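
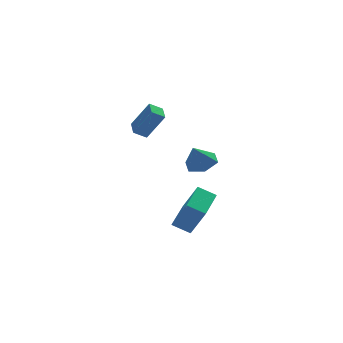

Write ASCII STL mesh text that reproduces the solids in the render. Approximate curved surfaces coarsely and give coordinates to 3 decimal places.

solid 
facet normal 0.406 0.119 -0.906
outer loop
vertex 1.217 -1.494 0.542
vertex 0.434 -1.723 0.161
vertex 0.607 -0.86 0.352
endloop
endfacet
facet normal 0.317 0.539 0.780
outer loop
vertex 1.217 -1.494 0.542
vertex 0.607 -0.86 0.352
vertex -0.094 -1.877 1.339
endloop
endfacet
facet normal 0.406 0.119 -0.906
outer loop
vertex 0.607 -0.86 0.352
vertex 0.434 -1.723 0.161
vertex -0.176 -1.089 -0.029
endloop
endfacet
facet normal -0.450 0.762 0.466
outer loop
vertex 0.607 -0.86 0.352
vertex -0.176 -1.089 -0.029
vertex -0.094 -1.877 1.339
endloop
endfacet
facet normal 0.406 0.119 -0.906
outer loop
vertex -0.176 -1.089 -0.029
vertex 0.434 -1.723 0.161
vertex -0.349 -1.951 -0.22
endloop
endfacet
facet normal -0.975 0.162 0.152
outer loop
vertex -0.176 -1.089 -0.029
vertex -0.349 -1.951 -0.22
vertex -0.094 -1.877 1.339
endloop
endfacet
facet normal 0.406 0.118 -0.906
outer loop
vertex -0.349 -1.951 -0.22
vertex 0.434 -1.723 0.161
vertex 0.261 -2.585 -0.029
endloop
endfacet
facet normal -0.735 -0.661 0.152
outer loop
vertex -0.349 -1.951 -0.22
vertex 0.261 -2.585 -0.029
vertex -0.094 -1.877 1.339
endloop
endfacet
facet normal 0.406 0.118 -0.906
outer loop
vertex 0.261 -2.585 -0.029
vertex 0.434 -1.723 0.161
vertex 1.044 -2.357 0.352
endloop
endfacet
facet normal 0.031 -0.884 0.466
outer loop
vertex 0.261 -2.585 -0.029
vertex 1.044 -2.357 0.352
vertex -0.094 -1.877 1.339
endloop
endfacet
facet normal 0.406 0.118 -0.906
outer loop
vertex 1.044 -2.357 0.352
vertex 0.434 -1.723 0.161
vertex 1.217 -1.494 0.542
endloop
endfacet
facet normal 0.557 -0.284 0.780
outer loop
vertex 1.044 -2.357 0.352
vertex 1.217 -1.494 0.542
vertex -0.094 -1.877 1.339
endloop
endfacet
facet normal -0.746 0.496 0.445
outer loop
vertex -1.042 -3.442 -1.722
vertex 0.143 -1.937 -1.414
vertex -1.54 -2.713 -3.37
endloop
endfacet
facet normal -0.611 -0.776 -0.159
outer loop
vertex -0.743 -3.243 -3.846
vertex -1.042 -3.442 -1.722
vertex -1.54 -2.713 -3.37
endloop
endfacet
facet normal -0.746 0.495 0.445
outer loop
vertex -1.54 -2.713 -3.37
vertex 0.143 -1.937 -1.414
vertex -0.356 -1.207 -3.062
endloop
endfacet
facet normal -0.267 0.390 -0.881
outer loop
vertex -0.356 -1.207 -3.062
vertex -0.743 -3.243 -3.846
vertex -1.54 -2.713 -3.37
endloop
endfacet
facet normal 0.267 -0.390 0.881
outer loop
vertex -1.042 -3.442 -1.722
vertex 0.94 -2.467 -1.89
vertex 0.143 -1.937 -1.414
endloop
endfacet
facet normal -0.611 -0.776 -0.159
outer loop
vertex -0.244 -3.973 -2.198
vertex -1.042 -3.442 -1.722
vertex -0.743 -3.243 -3.846
endloop
endfacet
facet normal 0.266 -0.390 0.882
outer loop
vertex -0.244 -3.973 -2.198
vertex 0.94 -2.467 -1.89
vertex -1.042 -3.442 -1.722
endloop
endfacet
facet normal 0.611 0.776 0.159
outer loop
vertex 0.143 -1.937 -1.414
vertex 0.94 -2.467 -1.89
vertex -0.356 -1.207 -3.062
endloop
endfacet
facet normal -0.266 0.390 -0.881
outer loop
vertex 0.442 -1.738 -3.538
vertex -0.743 -3.243 -3.846
vertex -0.356 -1.207 -3.062
endloop
endfacet
facet normal 0.611 0.776 0.159
outer loop
vertex -0.356 -1.207 -3.062
vertex 0.94 -2.467 -1.89
vertex 0.442 -1.738 -3.538
endloop
endfacet
facet normal 0.746 -0.496 -0.445
outer loop
vertex 0.442 -1.738 -3.538
vertex -0.244 -3.973 -2.198
vertex -0.743 -3.243 -3.846
endloop
endfacet
facet normal 0.746 -0.496 -0.445
outer loop
vertex 0.94 -2.467 -1.89
vertex -0.244 -3.973 -2.198
vertex 0.442 -1.738 -3.538
endloop
endfacet
facet normal -0.843 0.139 0.519
outer loop
vertex -0.432 3.054 1.727
vertex -0.183 4.076 1.858
vertex -1.297 3.459 0.213
endloop
endfacet
facet normal -0.235 -0.964 -0.124
outer loop
vertex -0.597 3.344 -0.218
vertex -0.432 3.054 1.727
vertex -1.297 3.459 0.213
endloop
endfacet
facet normal -0.843 0.139 0.519
outer loop
vertex -1.297 3.459 0.213
vertex -0.183 4.076 1.858
vertex -1.048 4.481 0.344
endloop
endfacet
facet normal -0.483 0.226 -0.846
outer loop
vertex -1.048 4.481 0.344
vertex -0.597 3.344 -0.218
vertex -1.297 3.459 0.213
endloop
endfacet
facet normal 0.483 -0.226 0.846
outer loop
vertex -0.432 3.054 1.727
vertex 0.517 3.961 1.427
vertex -0.183 4.076 1.858
endloop
endfacet
facet normal -0.235 -0.964 -0.124
outer loop
vertex 0.268 2.939 1.296
vertex -0.432 3.054 1.727
vertex -0.597 3.344 -0.218
endloop
endfacet
facet normal 0.483 -0.226 0.846
outer loop
vertex 0.268 2.939 1.296
vertex 0.517 3.961 1.427
vertex -0.432 3.054 1.727
endloop
endfacet
facet normal 0.235 0.964 0.124
outer loop
vertex -0.183 4.076 1.858
vertex 0.517 3.961 1.427
vertex -1.048 4.481 0.344
endloop
endfacet
facet normal -0.483 0.226 -0.846
outer loop
vertex -0.348 4.366 -0.087
vertex -0.597 3.344 -0.218
vertex -1.048 4.481 0.344
endloop
endfacet
facet normal 0.235 0.964 0.124
outer loop
vertex -1.048 4.481 0.344
vertex 0.517 3.961 1.427
vertex -0.348 4.366 -0.087
endloop
endfacet
facet normal 0.843 -0.139 -0.519
outer loop
vertex -0.348 4.366 -0.087
vertex 0.268 2.939 1.296
vertex -0.597 3.344 -0.218
endloop
endfacet
facet normal 0.843 -0.139 -0.519
outer loop
vertex 0.517 3.961 1.427
vertex 0.268 2.939 1.296
vertex -0.348 4.366 -0.087
endloop
endfacet

endsolid


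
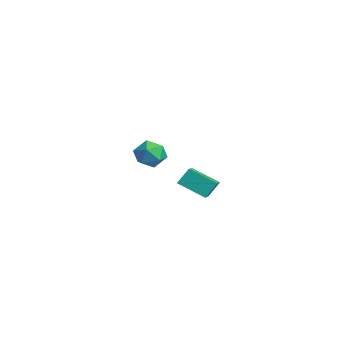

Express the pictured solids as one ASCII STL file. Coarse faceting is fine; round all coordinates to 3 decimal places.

solid 
facet normal -0.845 0.418 -0.332
outer loop
vertex 2.878 2.295 1.7
vertex 2.84 2.962 2.636
vertex 3.833 3.547 0.848
endloop
endfacet
facet normal 0.033 -0.580 -0.814
outer loop
vertex 4.94 2.998 1.284
vertex 2.878 2.295 1.7
vertex 3.833 3.547 0.848
endloop
endfacet
facet normal -0.845 0.419 -0.332
outer loop
vertex 3.833 3.547 0.848
vertex 2.84 2.962 2.636
vertex 3.795 4.213 1.785
endloop
endfacet
facet normal 0.534 0.699 -0.475
outer loop
vertex 3.795 4.213 1.785
vertex 4.94 2.998 1.284
vertex 3.833 3.547 0.848
endloop
endfacet
facet normal -0.534 -0.699 0.476
outer loop
vertex 2.878 2.295 1.7
vertex 3.947 2.413 3.072
vertex 2.84 2.962 2.636
endloop
endfacet
facet normal 0.033 -0.579 -0.814
outer loop
vertex 3.985 1.747 2.135
vertex 2.878 2.295 1.7
vertex 4.94 2.998 1.284
endloop
endfacet
facet normal -0.533 -0.700 0.476
outer loop
vertex 3.985 1.747 2.135
vertex 3.947 2.413 3.072
vertex 2.878 2.295 1.7
endloop
endfacet
facet normal -0.033 0.579 0.814
outer loop
vertex 2.84 2.962 2.636
vertex 3.947 2.413 3.072
vertex 3.795 4.213 1.785
endloop
endfacet
facet normal 0.533 0.699 -0.476
outer loop
vertex 4.902 3.665 2.22
vertex 4.94 2.998 1.284
vertex 3.795 4.213 1.785
endloop
endfacet
facet normal -0.033 0.579 0.814
outer loop
vertex 3.795 4.213 1.785
vertex 3.947 2.413 3.072
vertex 4.902 3.665 2.22
endloop
endfacet
facet normal 0.845 -0.419 0.333
outer loop
vertex 4.902 3.665 2.22
vertex 3.985 1.747 2.135
vertex 4.94 2.998 1.284
endloop
endfacet
facet normal 0.845 -0.419 0.332
outer loop
vertex 3.947 2.413 3.072
vertex 3.985 1.747 2.135
vertex 4.902 3.665 2.22
endloop
endfacet
facet normal 0.343 0.024 0.939
outer loop
vertex -2.896 3.142 2.127
vertex -3.617 2.386 2.41
vertex -2.635 2.093 2.059
endloop
endfacet
facet normal 0.861 0.183 0.475
outer loop
vertex -2.896 3.142 2.127
vertex -2.635 2.093 2.059
vertex -2.345 2.775 1.27
endloop
endfacet
facet normal 0.652 0.752 0.097
outer loop
vertex -2.896 3.142 2.127
vertex -2.345 2.775 1.27
vertex -3.148 3.489 1.132
endloop
endfacet
facet normal 0.005 0.945 0.328
outer loop
vertex -2.896 3.142 2.127
vertex -3.148 3.489 1.132
vertex -3.934 3.248 1.837
endloop
endfacet
facet normal -0.186 0.495 0.848
outer loop
vertex -2.896 3.142 2.127
vertex -3.934 3.248 1.837
vertex -3.617 2.386 2.41
endloop
endfacet
facet normal 0.930 -0.367 0.025
outer loop
vertex -2.345 2.775 1.27
vertex -2.635 2.093 2.059
vertex -2.726 1.792 1.023
endloop
endfacet
facet normal 0.092 -0.623 0.777
outer loop
vertex -2.635 2.093 2.059
vertex -3.617 2.386 2.41
vertex -3.512 1.551 1.728
endloop
endfacet
facet normal -0.764 0.138 0.630
outer loop
vertex -3.617 2.386 2.41
vertex -3.934 3.248 1.837
vertex -4.315 2.265 1.59
endloop
endfacet
facet normal -0.455 0.865 -0.211
outer loop
vertex -3.934 3.248 1.837
vertex -3.148 3.489 1.132
vertex -4.025 2.947 0.801
endloop
endfacet
facet normal 0.592 0.553 -0.586
outer loop
vertex -3.148 3.489 1.132
vertex -2.345 2.775 1.27
vertex -3.043 2.654 0.45
endloop
endfacet
facet normal -0.005 -0.945 -0.328
outer loop
vertex -3.764 1.898 0.733
vertex -2.726 1.792 1.023
vertex -3.512 1.551 1.728
endloop
endfacet
facet normal -0.652 -0.752 -0.097
outer loop
vertex -3.764 1.898 0.733
vertex -3.512 1.551 1.728
vertex -4.315 2.265 1.59
endloop
endfacet
facet normal -0.861 -0.183 -0.475
outer loop
vertex -3.764 1.898 0.733
vertex -4.315 2.265 1.59
vertex -4.025 2.947 0.801
endloop
endfacet
facet normal -0.343 -0.024 -0.939
outer loop
vertex -3.764 1.898 0.733
vertex -4.025 2.947 0.801
vertex -3.043 2.654 0.45
endloop
endfacet
facet normal 0.186 -0.495 -0.848
outer loop
vertex -3.764 1.898 0.733
vertex -3.043 2.654 0.45
vertex -2.726 1.792 1.023
endloop
endfacet
facet normal 0.455 -0.865 0.211
outer loop
vertex -3.512 1.551 1.728
vertex -2.726 1.792 1.023
vertex -2.635 2.093 2.059
endloop
endfacet
facet normal -0.592 -0.553 0.586
outer loop
vertex -4.315 2.265 1.59
vertex -3.512 1.551 1.728
vertex -3.617 2.386 2.41
endloop
endfacet
facet normal -0.930 0.367 -0.025
outer loop
vertex -4.025 2.947 0.801
vertex -4.315 2.265 1.59
vertex -3.934 3.248 1.837
endloop
endfacet
facet normal -0.092 0.623 -0.777
outer loop
vertex -3.043 2.654 0.45
vertex -4.025 2.947 0.801
vertex -3.148 3.489 1.132
endloop
endfacet
facet normal 0.764 -0.138 -0.630
outer loop
vertex -2.726 1.792 1.023
vertex -3.043 2.654 0.45
vertex -2.345 2.775 1.27
endloop
endfacet

endsolid


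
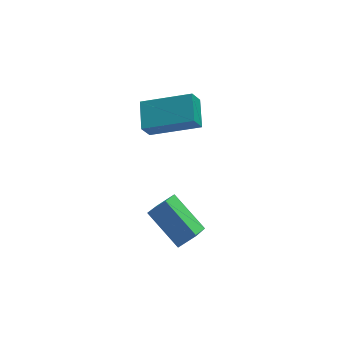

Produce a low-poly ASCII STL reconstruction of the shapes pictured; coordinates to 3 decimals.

solid 
facet normal -0.427 -0.313 0.849
outer loop
vertex -1.507 0.883 0.909
vertex -3.419 1.509 0.179
vertex -1.692 -0.301 0.379
endloop
endfacet
facet normal 0.893 -0.292 0.341
outer loop
vertex -1.321 -0.029 -0.359
vertex -1.507 0.883 0.909
vertex -1.692 -0.301 0.379
endloop
endfacet
facet normal -0.426 -0.313 0.849
outer loop
vertex -1.692 -0.301 0.379
vertex -3.419 1.509 0.179
vertex -3.604 0.325 -0.35
endloop
endfacet
facet normal -0.142 -0.904 -0.404
outer loop
vertex -3.604 0.325 -0.35
vertex -1.321 -0.029 -0.359
vertex -1.692 -0.301 0.379
endloop
endfacet
facet normal 0.142 0.904 0.404
outer loop
vertex -1.507 0.883 0.909
vertex -3.048 1.781 -0.559
vertex -3.419 1.509 0.179
endloop
endfacet
facet normal 0.894 -0.292 0.341
outer loop
vertex -1.136 1.155 0.17
vertex -1.507 0.883 0.909
vertex -1.321 -0.029 -0.359
endloop
endfacet
facet normal 0.142 0.904 0.404
outer loop
vertex -1.136 1.155 0.17
vertex -3.048 1.781 -0.559
vertex -1.507 0.883 0.909
endloop
endfacet
facet normal -0.893 0.292 -0.341
outer loop
vertex -3.419 1.509 0.179
vertex -3.048 1.781 -0.559
vertex -3.604 0.325 -0.35
endloop
endfacet
facet normal -0.142 -0.904 -0.404
outer loop
vertex -3.233 0.597 -1.089
vertex -1.321 -0.029 -0.359
vertex -3.604 0.325 -0.35
endloop
endfacet
facet normal -0.893 0.292 -0.341
outer loop
vertex -3.604 0.325 -0.35
vertex -3.048 1.781 -0.559
vertex -3.233 0.597 -1.089
endloop
endfacet
facet normal 0.426 0.313 -0.849
outer loop
vertex -3.233 0.597 -1.089
vertex -1.136 1.155 0.17
vertex -1.321 -0.029 -0.359
endloop
endfacet
facet normal 0.426 0.313 -0.849
outer loop
vertex -3.048 1.781 -0.559
vertex -1.136 1.155 0.17
vertex -3.233 0.597 -1.089
endloop
endfacet
facet normal -0.465 -0.729 0.503
outer loop
vertex -3.418 -3.26 -1.234
vertex -4.095 -3.247 -1.841
vertex -2.531 -4.527 -2.25
endloop
endfacet
facet normal 0.745 -0.013 0.667
outer loop
vertex -2.025 -3.733 -2.799
vertex -3.418 -3.26 -1.234
vertex -2.531 -4.527 -2.25
endloop
endfacet
facet normal -0.465 -0.729 0.503
outer loop
vertex -2.531 -4.527 -2.25
vertex -4.095 -3.247 -1.841
vertex -3.209 -4.514 -2.858
endloop
endfacet
facet normal 0.479 -0.685 -0.549
outer loop
vertex -3.209 -4.514 -2.858
vertex -2.025 -3.733 -2.799
vertex -2.531 -4.527 -2.25
endloop
endfacet
facet normal -0.479 0.685 0.549
outer loop
vertex -3.418 -3.26 -1.234
vertex -3.589 -2.453 -2.39
vertex -4.095 -3.247 -1.841
endloop
endfacet
facet normal 0.745 -0.015 0.667
outer loop
vertex -2.911 -2.466 -1.782
vertex -3.418 -3.26 -1.234
vertex -2.025 -3.733 -2.799
endloop
endfacet
facet normal -0.479 0.685 0.549
outer loop
vertex -2.911 -2.466 -1.782
vertex -3.589 -2.453 -2.39
vertex -3.418 -3.26 -1.234
endloop
endfacet
facet normal -0.745 0.014 -0.667
outer loop
vertex -4.095 -3.247 -1.841
vertex -3.589 -2.453 -2.39
vertex -3.209 -4.514 -2.858
endloop
endfacet
facet normal 0.479 -0.685 -0.549
outer loop
vertex -2.702 -3.72 -3.406
vertex -2.025 -3.733 -2.799
vertex -3.209 -4.514 -2.858
endloop
endfacet
facet normal -0.744 0.014 -0.668
outer loop
vertex -3.209 -4.514 -2.858
vertex -3.589 -2.453 -2.39
vertex -2.702 -3.72 -3.406
endloop
endfacet
facet normal 0.465 0.729 -0.503
outer loop
vertex -2.702 -3.72 -3.406
vertex -2.911 -2.466 -1.782
vertex -2.025 -3.733 -2.799
endloop
endfacet
facet normal 0.465 0.729 -0.503
outer loop
vertex -3.589 -2.453 -2.39
vertex -2.911 -2.466 -1.782
vertex -2.702 -3.72 -3.406
endloop
endfacet

endsolid


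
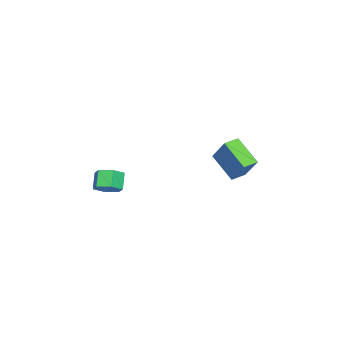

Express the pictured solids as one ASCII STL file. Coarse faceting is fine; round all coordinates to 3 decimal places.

solid 
facet normal -0.811 0.575 0.106
outer loop
vertex -2.716 2.569 2.419
vertex -1.904 3.447 3.869
vertex -1.978 3.825 1.245
endloop
endfacet
facet normal -0.432 -0.467 -0.771
outer loop
vertex -1.256 3.313 1.151
vertex -2.716 2.569 2.419
vertex -1.978 3.825 1.245
endloop
endfacet
facet normal -0.811 0.575 0.106
outer loop
vertex -1.978 3.825 1.245
vertex -1.904 3.447 3.869
vertex -1.166 4.703 2.696
endloop
endfacet
facet normal 0.395 0.672 -0.627
outer loop
vertex -1.166 4.703 2.696
vertex -1.256 3.313 1.151
vertex -1.978 3.825 1.245
endloop
endfacet
facet normal -0.394 -0.671 0.627
outer loop
vertex -2.716 2.569 2.419
vertex -1.182 2.935 3.775
vertex -1.904 3.447 3.869
endloop
endfacet
facet normal -0.432 -0.467 -0.772
outer loop
vertex -1.994 2.057 2.324
vertex -2.716 2.569 2.419
vertex -1.256 3.313 1.151
endloop
endfacet
facet normal -0.394 -0.672 0.627
outer loop
vertex -1.994 2.057 2.324
vertex -1.182 2.935 3.775
vertex -2.716 2.569 2.419
endloop
endfacet
facet normal 0.432 0.467 0.772
outer loop
vertex -1.904 3.447 3.869
vertex -1.182 2.935 3.775
vertex -1.166 4.703 2.696
endloop
endfacet
facet normal 0.394 0.672 -0.627
outer loop
vertex -0.444 4.191 2.601
vertex -1.256 3.313 1.151
vertex -1.166 4.703 2.696
endloop
endfacet
facet normal 0.433 0.467 0.771
outer loop
vertex -1.166 4.703 2.696
vertex -1.182 2.935 3.775
vertex -0.444 4.191 2.601
endloop
endfacet
facet normal 0.811 -0.575 -0.106
outer loop
vertex -0.444 4.191 2.601
vertex -1.994 2.057 2.324
vertex -1.256 3.313 1.151
endloop
endfacet
facet normal 0.811 -0.575 -0.106
outer loop
vertex -1.182 2.935 3.775
vertex -1.994 2.057 2.324
vertex -0.444 4.191 2.601
endloop
endfacet
facet normal 0.651 0.135 -0.747
outer loop
vertex 0.552 -3.407 0.46
vertex -0.009 -2.995 0.045
vertex 0.49 -2.604 0.551
endloop
endfacet
facet normal 0.755 -0.016 0.655
outer loop
vertex 0.552 -3.407 0.46
vertex 0.49 -2.604 0.551
vertex -0.17 -3.557 1.289
endloop
endfacet
facet normal 0.755 -0.015 0.656
outer loop
vertex -0.17 -3.557 1.289
vertex 0.49 -2.604 0.551
vertex -0.233 -2.754 1.38
endloop
endfacet
facet normal -0.651 -0.136 0.747
outer loop
vertex -0.17 -3.557 1.289
vertex -0.233 -2.754 1.38
vertex -0.731 -3.145 0.875
endloop
endfacet
facet normal 0.651 0.136 -0.747
outer loop
vertex 0.49 -2.604 0.551
vertex -0.009 -2.995 0.045
vertex -0.072 -2.192 0.136
endloop
endfacet
facet normal 0.310 0.851 0.424
outer loop
vertex 0.49 -2.604 0.551
vertex -0.072 -2.192 0.136
vertex -0.233 -2.754 1.38
endloop
endfacet
facet normal 0.309 0.851 0.424
outer loop
vertex -0.233 -2.754 1.38
vertex -0.072 -2.192 0.136
vertex -0.794 -2.343 0.965
endloop
endfacet
facet normal -0.651 -0.135 0.747
outer loop
vertex -0.233 -2.754 1.38
vertex -0.794 -2.343 0.965
vertex -0.731 -3.145 0.875
endloop
endfacet
facet normal 0.651 0.136 -0.747
outer loop
vertex -0.072 -2.192 0.136
vertex -0.009 -2.995 0.045
vertex -0.57 -2.583 -0.369
endloop
endfacet
facet normal -0.446 0.865 -0.230
outer loop
vertex -0.072 -2.192 0.136
vertex -0.57 -2.583 -0.369
vertex -0.794 -2.343 0.965
endloop
endfacet
facet normal -0.444 0.866 -0.230
outer loop
vertex -0.794 -2.343 0.965
vertex -0.57 -2.583 -0.369
vertex -1.292 -2.733 0.46
endloop
endfacet
facet normal -0.651 -0.135 0.747
outer loop
vertex -0.794 -2.343 0.965
vertex -1.292 -2.733 0.46
vertex -0.731 -3.145 0.875
endloop
endfacet
facet normal 0.651 0.136 -0.747
outer loop
vertex -0.57 -2.583 -0.369
vertex -0.009 -2.995 0.045
vertex -0.507 -3.386 -0.46
endloop
endfacet
facet normal -0.755 0.015 -0.655
outer loop
vertex -0.57 -2.583 -0.369
vertex -0.507 -3.386 -0.46
vertex -1.292 -2.733 0.46
endloop
endfacet
facet normal -0.755 0.016 -0.656
outer loop
vertex -1.292 -2.733 0.46
vertex -0.507 -3.386 -0.46
vertex -1.23 -3.536 0.369
endloop
endfacet
facet normal -0.651 -0.135 0.747
outer loop
vertex -1.292 -2.733 0.46
vertex -1.23 -3.536 0.369
vertex -0.731 -3.145 0.875
endloop
endfacet
facet normal 0.651 0.135 -0.747
outer loop
vertex -0.507 -3.386 -0.46
vertex -0.009 -2.995 0.045
vertex 0.054 -3.797 -0.045
endloop
endfacet
facet normal -0.310 -0.851 -0.424
outer loop
vertex -0.507 -3.386 -0.46
vertex 0.054 -3.797 -0.045
vertex -1.23 -3.536 0.369
endloop
endfacet
facet normal -0.310 -0.851 -0.425
outer loop
vertex -1.23 -3.536 0.369
vertex 0.054 -3.797 -0.045
vertex -0.668 -3.948 0.784
endloop
endfacet
facet normal -0.651 -0.136 0.747
outer loop
vertex -1.23 -3.536 0.369
vertex -0.668 -3.948 0.784
vertex -0.731 -3.145 0.875
endloop
endfacet
facet normal 0.651 0.135 -0.747
outer loop
vertex 0.054 -3.797 -0.045
vertex -0.009 -2.995 0.045
vertex 0.552 -3.407 0.46
endloop
endfacet
facet normal 0.445 -0.866 0.230
outer loop
vertex 0.054 -3.797 -0.045
vertex 0.552 -3.407 0.46
vertex -0.668 -3.948 0.784
endloop
endfacet
facet normal 0.445 -0.865 0.231
outer loop
vertex -0.668 -3.948 0.784
vertex 0.552 -3.407 0.46
vertex -0.17 -3.557 1.289
endloop
endfacet
facet normal -0.651 -0.136 0.747
outer loop
vertex -0.668 -3.948 0.784
vertex -0.17 -3.557 1.289
vertex -0.731 -3.145 0.875
endloop
endfacet

endsolid


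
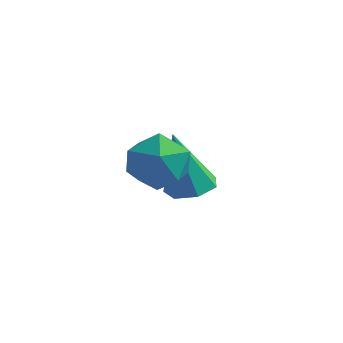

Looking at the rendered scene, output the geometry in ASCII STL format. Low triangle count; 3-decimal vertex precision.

solid 
facet normal 0.247 0.032 -0.968
outer loop
vertex 2.211 2.957 -2.812
vertex 1.722 2.354 -2.957
vertex 1.566 3.128 -2.971
endloop
endfacet
facet normal 0.143 0.907 0.395
outer loop
vertex 2.211 2.957 -2.812
vertex 1.566 3.128 -2.971
vertex 1.198 2.286 -0.903
endloop
endfacet
facet normal 0.247 0.032 -0.969
outer loop
vertex 1.566 3.128 -2.971
vertex 1.722 2.354 -2.957
vertex 1.039 2.716 -3.119
endloop
endfacet
facet normal -0.637 0.747 0.191
outer loop
vertex 1.566 3.128 -2.971
vertex 1.039 2.716 -3.119
vertex 1.198 2.286 -0.903
endloop
endfacet
facet normal 0.247 0.032 -0.969
outer loop
vertex 1.039 2.716 -3.119
vertex 1.722 2.354 -2.957
vertex 1.026 2.031 -3.145
endloop
endfacet
facet normal -0.997 0.016 0.075
outer loop
vertex 1.039 2.716 -3.119
vertex 1.026 2.031 -3.145
vertex 1.198 2.286 -0.903
endloop
endfacet
facet normal 0.247 0.031 -0.968
outer loop
vertex 1.026 2.031 -3.145
vertex 1.722 2.354 -2.957
vertex 1.537 1.589 -3.029
endloop
endfacet
facet normal -0.666 -0.734 0.135
outer loop
vertex 1.026 2.031 -3.145
vertex 1.537 1.589 -3.029
vertex 1.198 2.286 -0.903
endloop
endfacet
facet normal 0.248 0.031 -0.968
outer loop
vertex 1.537 1.589 -3.029
vertex 1.722 2.354 -2.957
vertex 2.188 1.723 -2.858
endloop
endfacet
facet normal 0.108 -0.939 0.325
outer loop
vertex 1.537 1.589 -3.029
vertex 2.188 1.723 -2.858
vertex 1.198 2.286 -0.903
endloop
endfacet
facet normal 0.248 0.031 -0.968
outer loop
vertex 2.188 1.723 -2.858
vertex 1.722 2.354 -2.957
vertex 2.487 2.332 -2.762
endloop
endfacet
facet normal 0.742 -0.443 0.503
outer loop
vertex 2.188 1.723 -2.858
vertex 2.487 2.332 -2.762
vertex 1.198 2.286 -0.903
endloop
endfacet
facet normal 0.248 0.032 -0.968
outer loop
vertex 2.487 2.332 -2.762
vertex 1.722 2.354 -2.957
vertex 2.211 2.957 -2.812
endloop
endfacet
facet normal 0.757 0.377 0.534
outer loop
vertex 2.487 2.332 -2.762
vertex 2.211 2.957 -2.812
vertex 1.198 2.286 -0.903
endloop
endfacet
facet normal -0.314 0.740 0.595
outer loop
vertex 2.086 0.489 -0.022
vertex 1.179 0.072 0.017
vertex 1.873 -0.176 0.692
endloop
endfacet
facet normal 0.382 0.617 0.688
outer loop
vertex 2.086 0.489 -0.022
vertex 1.873 -0.176 0.692
vertex 2.757 -0.207 0.229
endloop
endfacet
facet normal 0.708 0.704 0.059
outer loop
vertex 2.086 0.489 -0.022
vertex 2.757 -0.207 0.229
vertex 2.61 0.021 -0.733
endloop
endfacet
facet normal 0.213 0.881 -0.423
outer loop
vertex 2.086 0.489 -0.022
vertex 2.61 0.021 -0.733
vertex 1.635 0.194 -0.863
endloop
endfacet
facet normal -0.419 0.903 -0.092
outer loop
vertex 2.086 0.489 -0.022
vertex 1.635 0.194 -0.863
vertex 1.179 0.072 0.017
endloop
endfacet
facet normal 0.461 -0.065 0.885
outer loop
vertex 2.757 -0.207 0.229
vertex 1.873 -0.176 0.692
vertex 2.265 -1.054 0.423
endloop
endfacet
facet normal -0.666 0.135 0.734
outer loop
vertex 1.873 -0.176 0.692
vertex 1.179 0.072 0.017
vertex 1.29 -0.881 0.293
endloop
endfacet
facet normal -0.836 0.399 -0.378
outer loop
vertex 1.179 0.072 0.017
vertex 1.635 0.194 -0.863
vertex 1.143 -0.653 -0.669
endloop
endfacet
facet normal 0.186 0.363 -0.913
outer loop
vertex 1.635 0.194 -0.863
vertex 2.61 0.021 -0.733
vertex 2.027 -0.684 -1.132
endloop
endfacet
facet normal 0.988 0.077 -0.133
outer loop
vertex 2.61 0.021 -0.733
vertex 2.757 -0.207 0.229
vertex 2.721 -0.932 -0.457
endloop
endfacet
facet normal -0.213 -0.881 0.423
outer loop
vertex 1.814 -1.349 -0.418
vertex 2.265 -1.054 0.423
vertex 1.29 -0.881 0.293
endloop
endfacet
facet normal -0.708 -0.704 -0.059
outer loop
vertex 1.814 -1.349 -0.418
vertex 1.29 -0.881 0.293
vertex 1.143 -0.653 -0.669
endloop
endfacet
facet normal -0.382 -0.617 -0.688
outer loop
vertex 1.814 -1.349 -0.418
vertex 1.143 -0.653 -0.669
vertex 2.027 -0.684 -1.132
endloop
endfacet
facet normal 0.314 -0.740 -0.595
outer loop
vertex 1.814 -1.349 -0.418
vertex 2.027 -0.684 -1.132
vertex 2.721 -0.932 -0.457
endloop
endfacet
facet normal 0.419 -0.903 0.092
outer loop
vertex 1.814 -1.349 -0.418
vertex 2.721 -0.932 -0.457
vertex 2.265 -1.054 0.423
endloop
endfacet
facet normal -0.186 -0.363 0.913
outer loop
vertex 1.29 -0.881 0.293
vertex 2.265 -1.054 0.423
vertex 1.873 -0.176 0.692
endloop
endfacet
facet normal -0.988 -0.077 0.133
outer loop
vertex 1.143 -0.653 -0.669
vertex 1.29 -0.881 0.293
vertex 1.179 0.072 0.017
endloop
endfacet
facet normal -0.461 0.065 -0.885
outer loop
vertex 2.027 -0.684 -1.132
vertex 1.143 -0.653 -0.669
vertex 1.635 0.194 -0.863
endloop
endfacet
facet normal 0.666 -0.135 -0.734
outer loop
vertex 2.721 -0.932 -0.457
vertex 2.027 -0.684 -1.132
vertex 2.61 0.021 -0.733
endloop
endfacet
facet normal 0.836 -0.399 0.378
outer loop
vertex 2.265 -1.054 0.423
vertex 2.721 -0.932 -0.457
vertex 2.757 -0.207 0.229
endloop
endfacet

endsolid


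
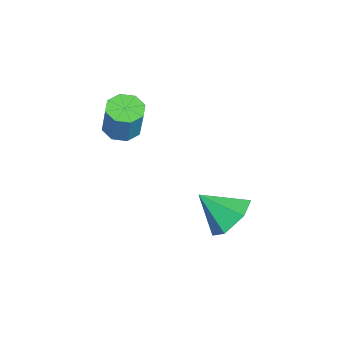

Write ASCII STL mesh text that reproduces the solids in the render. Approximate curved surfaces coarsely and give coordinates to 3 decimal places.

solid 
facet normal 0.182 0.756 -0.628
outer loop
vertex 0.557 3.361 0.428
vertex 0.263 3.828 0.905
vertex 0.977 3.679 0.933
endloop
endfacet
facet normal 0.607 -0.795 -0.005
outer loop
vertex 0.557 3.361 0.428
vertex 0.977 3.679 0.933
vertex 0.057 2.972 1.615
endloop
endfacet
facet normal 0.183 0.757 -0.628
outer loop
vertex 0.977 3.679 0.933
vertex 0.263 3.828 0.905
vertex 0.682 4.146 1.41
endloop
endfacet
facet normal 0.694 -0.251 0.675
outer loop
vertex 0.977 3.679 0.933
vertex 0.682 4.146 1.41
vertex 0.057 2.972 1.615
endloop
endfacet
facet normal 0.182 0.757 -0.628
outer loop
vertex 0.682 4.146 1.41
vertex 0.263 3.828 0.905
vertex -0.032 4.295 1.383
endloop
endfacet
facet normal -0.001 0.173 0.985
outer loop
vertex 0.682 4.146 1.41
vertex -0.032 4.295 1.383
vertex 0.057 2.972 1.615
endloop
endfacet
facet normal 0.181 0.757 -0.628
outer loop
vertex -0.032 4.295 1.383
vertex 0.263 3.828 0.905
vertex -0.452 3.976 0.877
endloop
endfacet
facet normal -0.785 0.055 0.617
outer loop
vertex -0.032 4.295 1.383
vertex -0.452 3.976 0.877
vertex 0.057 2.972 1.615
endloop
endfacet
facet normal 0.181 0.756 -0.629
outer loop
vertex -0.452 3.976 0.877
vertex 0.263 3.828 0.905
vertex -0.157 3.509 0.4
endloop
endfacet
facet normal -0.871 -0.487 -0.062
outer loop
vertex -0.452 3.976 0.877
vertex -0.157 3.509 0.4
vertex 0.057 2.972 1.615
endloop
endfacet
facet normal 0.181 0.756 -0.629
outer loop
vertex -0.157 3.509 0.4
vertex 0.263 3.828 0.905
vertex 0.557 3.361 0.428
endloop
endfacet
facet normal -0.174 -0.912 -0.372
outer loop
vertex -0.157 3.509 0.4
vertex 0.557 3.361 0.428
vertex 0.057 2.972 1.615
endloop
endfacet
facet normal -0.296 -0.125 -0.947
outer loop
vertex -0.379 0.748 3.333
vertex -0.838 0.964 3.448
vertex -0.379 1.142 3.281
endloop
endfacet
facet normal 0.955 -0.039 -0.295
outer loop
vertex -0.379 0.748 3.333
vertex -0.379 1.142 3.281
vertex -0.064 0.88 4.336
endloop
endfacet
facet normal 0.955 -0.039 -0.295
outer loop
vertex -0.064 0.88 4.336
vertex -0.379 1.142 3.281
vertex -0.064 1.275 4.284
endloop
endfacet
facet normal 0.298 0.125 0.946
outer loop
vertex -0.064 0.88 4.336
vertex -0.064 1.275 4.284
vertex -0.522 1.096 4.452
endloop
endfacet
facet normal -0.296 -0.125 -0.947
outer loop
vertex -0.379 1.142 3.281
vertex -0.838 0.964 3.448
vertex -0.648 1.432 3.327
endloop
endfacet
facet normal 0.675 0.674 -0.301
outer loop
vertex -0.379 1.142 3.281
vertex -0.648 1.432 3.327
vertex -0.064 1.275 4.284
endloop
endfacet
facet normal 0.676 0.672 -0.302
outer loop
vertex -0.064 1.275 4.284
vertex -0.648 1.432 3.327
vertex -0.332 1.565 4.33
endloop
endfacet
facet normal 0.298 0.125 0.946
outer loop
vertex -0.064 1.275 4.284
vertex -0.332 1.565 4.33
vertex -0.522 1.096 4.452
endloop
endfacet
facet normal -0.297 -0.124 -0.947
outer loop
vertex -0.648 1.432 3.327
vertex -0.838 0.964 3.448
vertex -1.028 1.448 3.444
endloop
endfacet
facet normal 0.001 0.991 -0.132
outer loop
vertex -0.648 1.432 3.327
vertex -1.028 1.448 3.444
vertex -0.332 1.565 4.33
endloop
endfacet
facet normal -0.001 0.991 -0.130
outer loop
vertex -0.332 1.565 4.33
vertex -1.028 1.448 3.444
vertex -0.713 1.58 4.447
endloop
endfacet
facet normal 0.296 0.126 0.947
outer loop
vertex -0.332 1.565 4.33
vertex -0.713 1.58 4.447
vertex -0.522 1.096 4.452
endloop
endfacet
facet normal -0.299 -0.125 -0.946
outer loop
vertex -1.028 1.448 3.444
vertex -0.838 0.964 3.448
vertex -1.296 1.18 3.564
endloop
endfacet
facet normal -0.676 0.728 0.116
outer loop
vertex -1.028 1.448 3.444
vertex -1.296 1.18 3.564
vertex -0.713 1.58 4.447
endloop
endfacet
facet normal -0.676 0.728 0.116
outer loop
vertex -0.713 1.58 4.447
vertex -1.296 1.18 3.564
vertex -0.981 1.312 4.567
endloop
endfacet
facet normal 0.297 0.127 0.946
outer loop
vertex -0.713 1.58 4.447
vertex -0.981 1.312 4.567
vertex -0.522 1.096 4.452
endloop
endfacet
facet normal -0.298 -0.125 -0.946
outer loop
vertex -1.296 1.18 3.564
vertex -0.838 0.964 3.448
vertex -1.296 0.785 3.616
endloop
endfacet
facet normal -0.955 0.039 0.295
outer loop
vertex -1.296 1.18 3.564
vertex -1.296 0.785 3.616
vertex -0.981 1.312 4.567
endloop
endfacet
facet normal -0.955 0.039 0.295
outer loop
vertex -0.981 1.312 4.567
vertex -1.296 0.785 3.616
vertex -0.981 0.918 4.619
endloop
endfacet
facet normal 0.296 0.125 0.947
outer loop
vertex -0.981 1.312 4.567
vertex -0.981 0.918 4.619
vertex -0.522 1.096 4.452
endloop
endfacet
facet normal -0.298 -0.125 -0.946
outer loop
vertex -1.296 0.785 3.616
vertex -0.838 0.964 3.448
vertex -1.028 0.495 3.57
endloop
endfacet
facet normal -0.676 -0.672 0.301
outer loop
vertex -1.296 0.785 3.616
vertex -1.028 0.495 3.57
vertex -0.981 0.918 4.619
endloop
endfacet
facet normal -0.675 -0.674 0.302
outer loop
vertex -0.981 0.918 4.619
vertex -1.028 0.495 3.57
vertex -0.712 0.628 4.573
endloop
endfacet
facet normal 0.296 0.125 0.947
outer loop
vertex -0.981 0.918 4.619
vertex -0.712 0.628 4.573
vertex -0.522 1.096 4.452
endloop
endfacet
facet normal -0.296 -0.126 -0.947
outer loop
vertex -1.028 0.495 3.57
vertex -0.838 0.964 3.448
vertex -0.647 0.48 3.453
endloop
endfacet
facet normal 0.001 -0.991 0.131
outer loop
vertex -1.028 0.495 3.57
vertex -0.647 0.48 3.453
vertex -0.712 0.628 4.573
endloop
endfacet
facet normal -0.001 -0.991 0.131
outer loop
vertex -0.712 0.628 4.573
vertex -0.647 0.48 3.453
vertex -0.332 0.612 4.456
endloop
endfacet
facet normal 0.297 0.124 0.947
outer loop
vertex -0.712 0.628 4.573
vertex -0.332 0.612 4.456
vertex -0.522 1.096 4.452
endloop
endfacet
facet normal -0.297 -0.127 -0.946
outer loop
vertex -0.647 0.48 3.453
vertex -0.838 0.964 3.448
vertex -0.379 0.748 3.333
endloop
endfacet
facet normal 0.676 -0.728 -0.116
outer loop
vertex -0.647 0.48 3.453
vertex -0.379 0.748 3.333
vertex -0.332 0.612 4.456
endloop
endfacet
facet normal 0.676 -0.728 -0.116
outer loop
vertex -0.332 0.612 4.456
vertex -0.379 0.748 3.333
vertex -0.064 0.88 4.336
endloop
endfacet
facet normal 0.299 0.125 0.946
outer loop
vertex -0.332 0.612 4.456
vertex -0.064 0.88 4.336
vertex -0.522 1.096 4.452
endloop
endfacet

endsolid


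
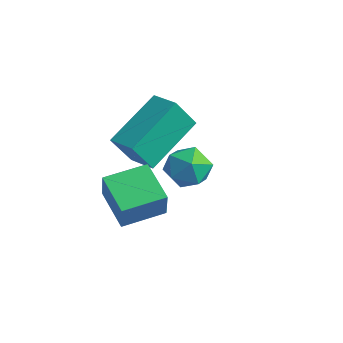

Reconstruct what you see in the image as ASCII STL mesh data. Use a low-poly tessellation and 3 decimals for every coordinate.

solid 
facet normal -0.898 0.245 0.366
outer loop
vertex -2.905 -0.044 -0.816
vertex -2.459 1.313 -0.631
vertex -3.272 0.224 -1.895
endloop
endfacet
facet normal -0.309 -0.942 -0.129
outer loop
vertex -1.961 -0.133 -2.429
vertex -2.905 -0.044 -0.816
vertex -3.272 0.224 -1.895
endloop
endfacet
facet normal -0.898 0.245 0.366
outer loop
vertex -3.272 0.224 -1.895
vertex -2.459 1.313 -0.631
vertex -2.826 1.581 -1.709
endloop
endfacet
facet normal -0.313 0.229 -0.922
outer loop
vertex -2.826 1.581 -1.709
vertex -1.961 -0.133 -2.429
vertex -3.272 0.224 -1.895
endloop
endfacet
facet normal 0.313 -0.229 0.922
outer loop
vertex -2.905 -0.044 -0.816
vertex -1.148 0.956 -1.165
vertex -2.459 1.313 -0.631
endloop
endfacet
facet normal -0.309 -0.942 -0.129
outer loop
vertex -1.594 -0.401 -1.351
vertex -2.905 -0.044 -0.816
vertex -1.961 -0.133 -2.429
endloop
endfacet
facet normal 0.314 -0.229 0.921
outer loop
vertex -1.594 -0.401 -1.351
vertex -1.148 0.956 -1.165
vertex -2.905 -0.044 -0.816
endloop
endfacet
facet normal 0.309 0.942 0.129
outer loop
vertex -2.459 1.313 -0.631
vertex -1.148 0.956 -1.165
vertex -2.826 1.581 -1.709
endloop
endfacet
facet normal -0.314 0.229 -0.922
outer loop
vertex -1.515 1.224 -2.244
vertex -1.961 -0.133 -2.429
vertex -2.826 1.581 -1.709
endloop
endfacet
facet normal 0.309 0.942 0.129
outer loop
vertex -2.826 1.581 -1.709
vertex -1.148 0.956 -1.165
vertex -1.515 1.224 -2.244
endloop
endfacet
facet normal 0.898 -0.245 -0.366
outer loop
vertex -1.515 1.224 -2.244
vertex -1.594 -0.401 -1.351
vertex -1.961 -0.133 -2.429
endloop
endfacet
facet normal 0.898 -0.245 -0.366
outer loop
vertex -1.148 0.956 -1.165
vertex -1.594 -0.401 -1.351
vertex -1.515 1.224 -2.244
endloop
endfacet
facet normal -0.983 0.007 -0.186
outer loop
vertex -3.608 0.835 0.033
vertex -3.793 2.704 1.079
vertex -3.399 1.463 -1.051
endloop
endfacet
facet normal 0.086 -0.869 -0.487
outer loop
vertex -2.387 1.456 -0.859
vertex -3.608 0.835 0.033
vertex -3.399 1.463 -1.051
endloop
endfacet
facet normal -0.983 0.007 -0.186
outer loop
vertex -3.399 1.463 -1.051
vertex -3.793 2.704 1.079
vertex -3.584 3.332 -0.005
endloop
endfacet
facet normal 0.165 0.494 -0.854
outer loop
vertex -3.584 3.332 -0.005
vertex -2.387 1.456 -0.859
vertex -3.399 1.463 -1.051
endloop
endfacet
facet normal -0.165 -0.494 0.854
outer loop
vertex -3.608 0.835 0.033
vertex -2.781 2.697 1.271
vertex -3.793 2.704 1.079
endloop
endfacet
facet normal 0.086 -0.869 -0.487
outer loop
vertex -2.596 0.828 0.225
vertex -3.608 0.835 0.033
vertex -2.387 1.456 -0.859
endloop
endfacet
facet normal -0.165 -0.494 0.854
outer loop
vertex -2.596 0.828 0.225
vertex -2.781 2.697 1.271
vertex -3.608 0.835 0.033
endloop
endfacet
facet normal -0.086 0.869 0.487
outer loop
vertex -3.793 2.704 1.079
vertex -2.781 2.697 1.271
vertex -3.584 3.332 -0.005
endloop
endfacet
facet normal 0.165 0.494 -0.854
outer loop
vertex -2.572 3.325 0.187
vertex -2.387 1.456 -0.859
vertex -3.584 3.332 -0.005
endloop
endfacet
facet normal -0.086 0.869 0.487
outer loop
vertex -3.584 3.332 -0.005
vertex -2.781 2.697 1.271
vertex -2.572 3.325 0.187
endloop
endfacet
facet normal 0.983 -0.007 0.186
outer loop
vertex -2.572 3.325 0.187
vertex -2.596 0.828 0.225
vertex -2.387 1.456 -0.859
endloop
endfacet
facet normal 0.983 -0.007 0.186
outer loop
vertex -2.781 2.697 1.271
vertex -2.596 0.828 0.225
vertex -2.572 3.325 0.187
endloop
endfacet
facet normal -0.590 0.067 0.805
outer loop
vertex -0.277 0.577 1.587
vertex 0.086 -0.034 1.904
vertex 0.349 0.686 2.037
endloop
endfacet
facet normal -0.489 0.709 0.508
outer loop
vertex -0.277 0.577 1.587
vertex 0.349 0.686 2.037
vertex 0.264 1.097 1.382
endloop
endfacet
facet normal -0.716 0.678 -0.168
outer loop
vertex -0.277 0.577 1.587
vertex 0.264 1.097 1.382
vertex -0.05 0.632 0.844
endloop
endfacet
facet normal -0.957 0.017 -0.291
outer loop
vertex -0.277 0.577 1.587
vertex -0.05 0.632 0.844
vertex -0.161 -0.068 1.167
endloop
endfacet
facet normal -0.879 -0.361 0.311
outer loop
vertex -0.277 0.577 1.587
vertex -0.161 -0.068 1.167
vertex 0.086 -0.034 1.904
endloop
endfacet
facet normal 0.211 0.840 0.500
outer loop
vertex 0.264 1.097 1.382
vertex 0.349 0.686 2.037
vertex 0.961 0.808 1.573
endloop
endfacet
facet normal 0.047 -0.198 0.979
outer loop
vertex 0.349 0.686 2.037
vertex 0.086 -0.034 1.904
vertex 0.85 0.108 1.896
endloop
endfacet
facet normal -0.419 -0.890 0.181
outer loop
vertex 0.086 -0.034 1.904
vertex -0.161 -0.068 1.167
vertex 0.536 -0.357 1.358
endloop
endfacet
facet normal -0.544 -0.279 -0.791
outer loop
vertex -0.161 -0.068 1.167
vertex -0.05 0.632 0.844
vertex 0.451 0.054 0.703
endloop
endfacet
facet normal -0.153 0.790 -0.594
outer loop
vertex -0.05 0.632 0.844
vertex 0.264 1.097 1.382
vertex 0.714 0.774 0.836
endloop
endfacet
facet normal 0.957 -0.017 0.291
outer loop
vertex 1.077 0.163 1.153
vertex 0.961 0.808 1.573
vertex 0.85 0.108 1.896
endloop
endfacet
facet normal 0.716 -0.678 0.168
outer loop
vertex 1.077 0.163 1.153
vertex 0.85 0.108 1.896
vertex 0.536 -0.357 1.358
endloop
endfacet
facet normal 0.489 -0.709 -0.508
outer loop
vertex 1.077 0.163 1.153
vertex 0.536 -0.357 1.358
vertex 0.451 0.054 0.703
endloop
endfacet
facet normal 0.590 -0.067 -0.805
outer loop
vertex 1.077 0.163 1.153
vertex 0.451 0.054 0.703
vertex 0.714 0.774 0.836
endloop
endfacet
facet normal 0.879 0.361 -0.311
outer loop
vertex 1.077 0.163 1.153
vertex 0.714 0.774 0.836
vertex 0.961 0.808 1.573
endloop
endfacet
facet normal 0.544 0.279 0.791
outer loop
vertex 0.85 0.108 1.896
vertex 0.961 0.808 1.573
vertex 0.349 0.686 2.037
endloop
endfacet
facet normal 0.153 -0.790 0.594
outer loop
vertex 0.536 -0.357 1.358
vertex 0.85 0.108 1.896
vertex 0.086 -0.034 1.904
endloop
endfacet
facet normal -0.211 -0.840 -0.500
outer loop
vertex 0.451 0.054 0.703
vertex 0.536 -0.357 1.358
vertex -0.161 -0.068 1.167
endloop
endfacet
facet normal -0.047 0.198 -0.979
outer loop
vertex 0.714 0.774 0.836
vertex 0.451 0.054 0.703
vertex -0.05 0.632 0.844
endloop
endfacet
facet normal 0.419 0.890 -0.181
outer loop
vertex 0.961 0.808 1.573
vertex 0.714 0.774 0.836
vertex 0.264 1.097 1.382
endloop
endfacet

endsolid


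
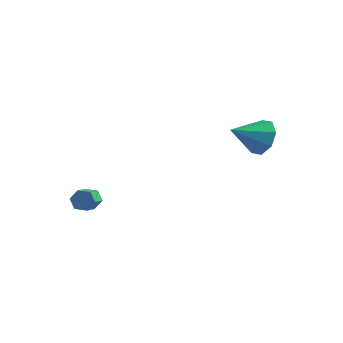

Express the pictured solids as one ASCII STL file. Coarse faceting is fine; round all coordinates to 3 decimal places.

solid 
facet normal -0.127 0.878 -0.462
outer loop
vertex -1.543 -2.939 -0.742
vertex -1.797 -3.21 -1.187
vertex -2.117 -3.022 -0.742
endloop
endfacet
facet normal -0.066 0.458 0.887
outer loop
vertex -1.543 -2.939 -0.742
vertex -2.117 -3.022 -0.742
vertex -1.408 -3.878 -0.247
endloop
endfacet
facet normal -0.066 0.458 0.887
outer loop
vertex -1.408 -3.878 -0.247
vertex -2.117 -3.022 -0.742
vertex -1.982 -3.961 -0.247
endloop
endfacet
facet normal 0.127 -0.877 0.463
outer loop
vertex -1.408 -3.878 -0.247
vertex -1.982 -3.961 -0.247
vertex -1.663 -4.15 -0.693
endloop
endfacet
facet normal -0.127 0.878 -0.462
outer loop
vertex -2.117 -3.022 -0.742
vertex -1.797 -3.21 -1.187
vertex -2.372 -3.293 -1.187
endloop
endfacet
facet normal -0.889 0.107 0.445
outer loop
vertex -2.117 -3.022 -0.742
vertex -2.372 -3.293 -1.187
vertex -1.982 -3.961 -0.247
endloop
endfacet
facet normal -0.889 0.107 0.445
outer loop
vertex -1.982 -3.961 -0.247
vertex -2.372 -3.293 -1.187
vertex -2.237 -4.232 -0.692
endloop
endfacet
facet normal 0.126 -0.878 0.462
outer loop
vertex -1.982 -3.961 -0.247
vertex -2.237 -4.232 -0.692
vertex -1.663 -4.15 -0.693
endloop
endfacet
facet normal -0.127 0.877 -0.463
outer loop
vertex -2.372 -3.293 -1.187
vertex -1.797 -3.21 -1.187
vertex -2.052 -3.482 -1.633
endloop
endfacet
facet normal -0.825 -0.352 -0.443
outer loop
vertex -2.372 -3.293 -1.187
vertex -2.052 -3.482 -1.633
vertex -2.237 -4.232 -0.692
endloop
endfacet
facet normal -0.825 -0.352 -0.443
outer loop
vertex -2.237 -4.232 -0.692
vertex -2.052 -3.482 -1.633
vertex -1.917 -4.421 -1.138
endloop
endfacet
facet normal 0.126 -0.878 0.462
outer loop
vertex -2.237 -4.232 -0.692
vertex -1.917 -4.421 -1.138
vertex -1.663 -4.15 -0.693
endloop
endfacet
facet normal -0.127 0.877 -0.463
outer loop
vertex -2.052 -3.482 -1.633
vertex -1.797 -3.21 -1.187
vertex -1.478 -3.399 -1.633
endloop
endfacet
facet normal 0.066 -0.458 -0.887
outer loop
vertex -2.052 -3.482 -1.633
vertex -1.478 -3.399 -1.633
vertex -1.917 -4.421 -1.138
endloop
endfacet
facet normal 0.066 -0.458 -0.887
outer loop
vertex -1.917 -4.421 -1.138
vertex -1.478 -3.399 -1.633
vertex -1.343 -4.338 -1.138
endloop
endfacet
facet normal 0.127 -0.878 0.462
outer loop
vertex -1.917 -4.421 -1.138
vertex -1.343 -4.338 -1.138
vertex -1.663 -4.15 -0.693
endloop
endfacet
facet normal -0.126 0.878 -0.462
outer loop
vertex -1.478 -3.399 -1.633
vertex -1.797 -3.21 -1.187
vertex -1.223 -3.128 -1.188
endloop
endfacet
facet normal 0.889 -0.107 -0.445
outer loop
vertex -1.478 -3.399 -1.633
vertex -1.223 -3.128 -1.188
vertex -1.343 -4.338 -1.138
endloop
endfacet
facet normal 0.889 -0.107 -0.445
outer loop
vertex -1.343 -4.338 -1.138
vertex -1.223 -3.128 -1.188
vertex -1.088 -4.067 -0.693
endloop
endfacet
facet normal 0.127 -0.878 0.462
outer loop
vertex -1.343 -4.338 -1.138
vertex -1.088 -4.067 -0.693
vertex -1.663 -4.15 -0.693
endloop
endfacet
facet normal -0.126 0.878 -0.462
outer loop
vertex -1.223 -3.128 -1.188
vertex -1.797 -3.21 -1.187
vertex -1.543 -2.939 -0.742
endloop
endfacet
facet normal 0.825 0.352 0.443
outer loop
vertex -1.223 -3.128 -1.188
vertex -1.543 -2.939 -0.742
vertex -1.088 -4.067 -0.693
endloop
endfacet
facet normal 0.825 0.352 0.443
outer loop
vertex -1.088 -4.067 -0.693
vertex -1.543 -2.939 -0.742
vertex -1.408 -3.878 -0.247
endloop
endfacet
facet normal 0.127 -0.877 0.463
outer loop
vertex -1.088 -4.067 -0.693
vertex -1.408 -3.878 -0.247
vertex -1.663 -4.15 -0.693
endloop
endfacet
facet normal 0.599 0.646 -0.473
outer loop
vertex 4.998 1.548 2.196
vertex 4.234 1.795 1.566
vertex 4.569 2.143 2.465
endloop
endfacet
facet normal 0.229 -0.259 0.938
outer loop
vertex 4.998 1.548 2.196
vertex 4.569 2.143 2.465
vertex 3.186 0.665 2.394
endloop
endfacet
facet normal 0.599 0.646 -0.473
outer loop
vertex 4.569 2.143 2.465
vertex 4.234 1.795 1.566
vertex 3.944 2.534 2.208
endloop
endfacet
facet normal -0.263 0.200 0.944
outer loop
vertex 4.569 2.143 2.465
vertex 3.944 2.534 2.208
vertex 3.186 0.665 2.394
endloop
endfacet
facet normal 0.599 0.646 -0.473
outer loop
vertex 3.944 2.534 2.208
vertex 4.234 1.795 1.566
vertex 3.489 2.492 1.575
endloop
endfacet
facet normal -0.768 0.364 0.528
outer loop
vertex 3.944 2.534 2.208
vertex 3.489 2.492 1.575
vertex 3.186 0.665 2.394
endloop
endfacet
facet normal 0.599 0.646 -0.473
outer loop
vertex 3.489 2.492 1.575
vertex 4.234 1.795 1.566
vertex 3.47 2.043 0.937
endloop
endfacet
facet normal -0.989 0.135 -0.065
outer loop
vertex 3.489 2.492 1.575
vertex 3.47 2.043 0.937
vertex 3.186 0.665 2.394
endloop
endfacet
facet normal 0.599 0.646 -0.473
outer loop
vertex 3.47 2.043 0.937
vertex 4.234 1.795 1.566
vertex 3.899 1.448 0.667
endloop
endfacet
facet normal -0.798 -0.353 -0.489
outer loop
vertex 3.47 2.043 0.937
vertex 3.899 1.448 0.667
vertex 3.186 0.665 2.394
endloop
endfacet
facet normal 0.599 0.646 -0.473
outer loop
vertex 3.899 1.448 0.667
vertex 4.234 1.795 1.566
vertex 4.524 1.057 0.925
endloop
endfacet
facet normal -0.305 -0.814 -0.495
outer loop
vertex 3.899 1.448 0.667
vertex 4.524 1.057 0.925
vertex 3.186 0.665 2.394
endloop
endfacet
facet normal 0.599 0.646 -0.473
outer loop
vertex 4.524 1.057 0.925
vertex 4.234 1.795 1.566
vertex 4.979 1.099 1.558
endloop
endfacet
facet normal 0.200 -0.977 -0.079
outer loop
vertex 4.524 1.057 0.925
vertex 4.979 1.099 1.558
vertex 3.186 0.665 2.394
endloop
endfacet
facet normal 0.599 0.646 -0.473
outer loop
vertex 4.979 1.099 1.558
vertex 4.234 1.795 1.566
vertex 4.998 1.548 2.196
endloop
endfacet
facet normal 0.421 -0.748 0.514
outer loop
vertex 4.979 1.099 1.558
vertex 4.998 1.548 2.196
vertex 3.186 0.665 2.394
endloop
endfacet

endsolid


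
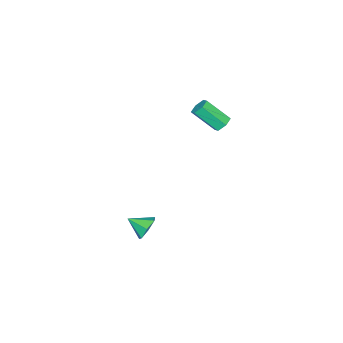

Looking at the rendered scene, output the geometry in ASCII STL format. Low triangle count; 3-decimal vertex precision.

solid 
facet normal -0.226 0.693 -0.684
outer loop
vertex -3.431 1.262 2.711
vertex -3.655 1.576 3.103
vertex -3.121 1.629 2.98
endloop
endfacet
facet normal 0.794 -0.274 -0.542
outer loop
vertex -3.431 1.262 2.711
vertex -3.121 1.629 2.98
vertex -3.061 0.131 3.824
endloop
endfacet
facet normal 0.796 -0.273 -0.541
outer loop
vertex -3.061 0.131 3.824
vertex -3.121 1.629 2.98
vertex -2.752 0.497 4.094
endloop
endfacet
facet normal 0.227 -0.695 0.683
outer loop
vertex -3.061 0.131 3.824
vertex -2.752 0.497 4.094
vertex -3.285 0.444 4.217
endloop
endfacet
facet normal -0.226 0.695 -0.683
outer loop
vertex -3.121 1.629 2.98
vertex -3.655 1.576 3.103
vertex -3.346 1.942 3.373
endloop
endfacet
facet normal 0.884 0.441 0.155
outer loop
vertex -3.121 1.629 2.98
vertex -3.346 1.942 3.373
vertex -2.752 0.497 4.094
endloop
endfacet
facet normal 0.885 0.440 0.153
outer loop
vertex -2.752 0.497 4.094
vertex -3.346 1.942 3.373
vertex -2.976 0.811 4.486
endloop
endfacet
facet normal 0.227 -0.693 0.685
outer loop
vertex -2.752 0.497 4.094
vertex -2.976 0.811 4.486
vertex -3.285 0.444 4.217
endloop
endfacet
facet normal -0.227 0.695 -0.683
outer loop
vertex -3.346 1.942 3.373
vertex -3.655 1.576 3.103
vertex -3.879 1.889 3.496
endloop
endfacet
facet normal 0.089 0.713 0.695
outer loop
vertex -3.346 1.942 3.373
vertex -3.879 1.889 3.496
vertex -2.976 0.811 4.486
endloop
endfacet
facet normal 0.089 0.713 0.695
outer loop
vertex -2.976 0.811 4.486
vertex -3.879 1.889 3.496
vertex -3.509 0.758 4.609
endloop
endfacet
facet normal 0.227 -0.693 0.685
outer loop
vertex -2.976 0.811 4.486
vertex -3.509 0.758 4.609
vertex -3.285 0.444 4.217
endloop
endfacet
facet normal -0.227 0.695 -0.683
outer loop
vertex -3.879 1.889 3.496
vertex -3.655 1.576 3.103
vertex -4.188 1.523 3.226
endloop
endfacet
facet normal -0.796 0.272 0.541
outer loop
vertex -3.879 1.889 3.496
vertex -4.188 1.523 3.226
vertex -3.509 0.758 4.609
endloop
endfacet
facet normal -0.795 0.274 0.542
outer loop
vertex -3.509 0.758 4.609
vertex -4.188 1.523 3.226
vertex -3.819 0.391 4.34
endloop
endfacet
facet normal 0.226 -0.693 0.684
outer loop
vertex -3.509 0.758 4.609
vertex -3.819 0.391 4.34
vertex -3.285 0.444 4.217
endloop
endfacet
facet normal -0.227 0.693 -0.685
outer loop
vertex -4.188 1.523 3.226
vertex -3.655 1.576 3.103
vertex -3.964 1.209 2.834
endloop
endfacet
facet normal -0.885 -0.440 -0.154
outer loop
vertex -4.188 1.523 3.226
vertex -3.964 1.209 2.834
vertex -3.819 0.391 4.34
endloop
endfacet
facet normal -0.884 -0.441 -0.155
outer loop
vertex -3.819 0.391 4.34
vertex -3.964 1.209 2.834
vertex -3.594 0.078 3.947
endloop
endfacet
facet normal 0.226 -0.695 0.683
outer loop
vertex -3.819 0.391 4.34
vertex -3.594 0.078 3.947
vertex -3.285 0.444 4.217
endloop
endfacet
facet normal -0.227 0.693 -0.685
outer loop
vertex -3.964 1.209 2.834
vertex -3.655 1.576 3.103
vertex -3.431 1.262 2.711
endloop
endfacet
facet normal -0.089 -0.713 -0.695
outer loop
vertex -3.964 1.209 2.834
vertex -3.431 1.262 2.711
vertex -3.594 0.078 3.947
endloop
endfacet
facet normal -0.089 -0.713 -0.695
outer loop
vertex -3.594 0.078 3.947
vertex -3.431 1.262 2.711
vertex -3.061 0.131 3.824
endloop
endfacet
facet normal 0.227 -0.695 0.683
outer loop
vertex -3.594 0.078 3.947
vertex -3.061 0.131 3.824
vertex -3.285 0.444 4.217
endloop
endfacet
facet normal -0.242 0.850 -0.469
outer loop
vertex 3.481 1.221 -0.593
vertex 3.089 1.429 -0.013
vertex 3.794 1.553 -0.153
endloop
endfacet
facet normal 0.839 -0.495 -0.223
outer loop
vertex 3.481 1.221 -0.593
vertex 3.794 1.553 -0.153
vertex 3.351 0.511 0.493
endloop
endfacet
facet normal -0.242 0.850 -0.468
outer loop
vertex 3.794 1.553 -0.153
vertex 3.089 1.429 -0.013
vertex 3.576 1.791 0.392
endloop
endfacet
facet normal 0.901 -0.126 0.415
outer loop
vertex 3.794 1.553 -0.153
vertex 3.576 1.791 0.392
vertex 3.351 0.511 0.493
endloop
endfacet
facet normal -0.243 0.850 -0.468
outer loop
vertex 3.576 1.791 0.392
vertex 3.089 1.429 -0.013
vertex 2.991 1.756 0.632
endloop
endfacet
facet normal 0.379 0.006 0.925
outer loop
vertex 3.576 1.791 0.392
vertex 2.991 1.756 0.632
vertex 3.351 0.511 0.493
endloop
endfacet
facet normal -0.243 0.850 -0.468
outer loop
vertex 2.991 1.756 0.632
vertex 3.089 1.429 -0.013
vertex 2.479 1.474 0.386
endloop
endfacet
facet normal -0.333 -0.199 0.922
outer loop
vertex 2.991 1.756 0.632
vertex 2.479 1.474 0.386
vertex 3.351 0.511 0.493
endloop
endfacet
facet normal -0.244 0.849 -0.468
outer loop
vertex 2.479 1.474 0.386
vertex 3.089 1.429 -0.013
vertex 2.427 1.158 -0.16
endloop
endfacet
facet normal -0.699 -0.588 0.407
outer loop
vertex 2.479 1.474 0.386
vertex 2.427 1.158 -0.16
vertex 3.351 0.511 0.493
endloop
endfacet
facet normal -0.243 0.849 -0.469
outer loop
vertex 2.427 1.158 -0.16
vertex 3.089 1.429 -0.013
vertex 2.873 1.045 -0.596
endloop
endfacet
facet normal -0.444 -0.866 -0.230
outer loop
vertex 2.427 1.158 -0.16
vertex 2.873 1.045 -0.596
vertex 3.351 0.511 0.493
endloop
endfacet
facet normal -0.243 0.849 -0.469
outer loop
vertex 2.873 1.045 -0.596
vertex 3.089 1.429 -0.013
vertex 3.481 1.221 -0.593
endloop
endfacet
facet normal 0.241 -0.825 -0.511
outer loop
vertex 2.873 1.045 -0.596
vertex 3.481 1.221 -0.593
vertex 3.351 0.511 0.493
endloop
endfacet

endsolid


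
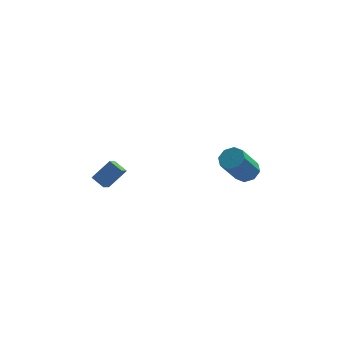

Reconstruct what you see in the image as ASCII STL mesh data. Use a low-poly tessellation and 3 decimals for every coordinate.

solid 
facet normal -0.743 0.516 0.427
outer loop
vertex -3.95 -3.44 1.323
vertex -3.119 -2.997 2.233
vertex -3.77 -2.779 0.837
endloop
endfacet
facet normal -0.635 -0.338 -0.695
outer loop
vertex -3.161 -3.203 0.487
vertex -3.95 -3.44 1.323
vertex -3.77 -2.779 0.837
endloop
endfacet
facet normal -0.742 0.517 0.427
outer loop
vertex -3.77 -2.779 0.837
vertex -3.119 -2.997 2.233
vertex -2.938 -2.336 1.747
endloop
endfacet
facet normal 0.215 0.786 -0.579
outer loop
vertex -2.938 -2.336 1.747
vertex -3.161 -3.203 0.487
vertex -3.77 -2.779 0.837
endloop
endfacet
facet normal -0.215 -0.786 0.579
outer loop
vertex -3.95 -3.44 1.323
vertex -2.51 -3.421 1.883
vertex -3.119 -2.997 2.233
endloop
endfacet
facet normal -0.635 -0.337 -0.695
outer loop
vertex -3.342 -3.864 0.973
vertex -3.95 -3.44 1.323
vertex -3.161 -3.203 0.487
endloop
endfacet
facet normal -0.215 -0.786 0.579
outer loop
vertex -3.342 -3.864 0.973
vertex -2.51 -3.421 1.883
vertex -3.95 -3.44 1.323
endloop
endfacet
facet normal 0.635 0.337 0.695
outer loop
vertex -3.119 -2.997 2.233
vertex -2.51 -3.421 1.883
vertex -2.938 -2.336 1.747
endloop
endfacet
facet normal 0.215 0.786 -0.579
outer loop
vertex -2.33 -2.76 1.397
vertex -3.161 -3.203 0.487
vertex -2.938 -2.336 1.747
endloop
endfacet
facet normal 0.635 0.338 0.695
outer loop
vertex -2.938 -2.336 1.747
vertex -2.51 -3.421 1.883
vertex -2.33 -2.76 1.397
endloop
endfacet
facet normal 0.742 -0.517 -0.426
outer loop
vertex -2.33 -2.76 1.397
vertex -3.342 -3.864 0.973
vertex -3.161 -3.203 0.487
endloop
endfacet
facet normal 0.742 -0.516 -0.427
outer loop
vertex -2.51 -3.421 1.883
vertex -3.342 -3.864 0.973
vertex -2.33 -2.76 1.397
endloop
endfacet
facet normal 0.393 0.428 -0.813
outer loop
vertex 3.826 -3.133 1.392
vertex 3.453 -2.553 1.517
vertex 4.088 -2.783 1.703
endloop
endfacet
facet normal 0.779 -0.625 0.047
outer loop
vertex 3.826 -3.133 1.392
vertex 4.088 -2.783 1.703
vertex 3.1 -3.926 2.897
endloop
endfacet
facet normal 0.779 -0.625 0.047
outer loop
vertex 3.1 -3.926 2.897
vertex 4.088 -2.783 1.703
vertex 3.362 -3.576 3.208
endloop
endfacet
facet normal -0.392 -0.430 0.814
outer loop
vertex 3.1 -3.926 2.897
vertex 3.362 -3.576 3.208
vertex 2.727 -3.347 3.023
endloop
endfacet
facet normal 0.394 0.429 -0.813
outer loop
vertex 4.088 -2.783 1.703
vertex 3.453 -2.553 1.517
vertex 3.978 -2.299 1.905
endloop
endfacet
facet normal 0.897 0.019 0.443
outer loop
vertex 4.088 -2.783 1.703
vertex 3.978 -2.299 1.905
vertex 3.362 -3.576 3.208
endloop
endfacet
facet normal 0.897 0.019 0.443
outer loop
vertex 3.362 -3.576 3.208
vertex 3.978 -2.299 1.905
vertex 3.252 -3.093 3.41
endloop
endfacet
facet normal -0.392 -0.430 0.814
outer loop
vertex 3.362 -3.576 3.208
vertex 3.252 -3.093 3.41
vertex 2.727 -3.347 3.023
endloop
endfacet
facet normal 0.393 0.429 -0.813
outer loop
vertex 3.978 -2.299 1.905
vertex 3.453 -2.553 1.517
vertex 3.561 -1.964 1.88
endloop
endfacet
facet normal 0.489 0.652 0.580
outer loop
vertex 3.978 -2.299 1.905
vertex 3.561 -1.964 1.88
vertex 3.252 -3.093 3.41
endloop
endfacet
facet normal 0.490 0.651 0.580
outer loop
vertex 3.252 -3.093 3.41
vertex 3.561 -1.964 1.88
vertex 2.835 -2.757 3.385
endloop
endfacet
facet normal -0.393 -0.427 0.814
outer loop
vertex 3.252 -3.093 3.41
vertex 2.835 -2.757 3.385
vertex 2.727 -3.347 3.023
endloop
endfacet
facet normal 0.392 0.430 -0.814
outer loop
vertex 3.561 -1.964 1.88
vertex 3.453 -2.553 1.517
vertex 3.08 -1.974 1.643
endloop
endfacet
facet normal -0.205 0.903 0.377
outer loop
vertex 3.561 -1.964 1.88
vertex 3.08 -1.974 1.643
vertex 2.835 -2.757 3.385
endloop
endfacet
facet normal -0.205 0.903 0.377
outer loop
vertex 2.835 -2.757 3.385
vertex 3.08 -1.974 1.643
vertex 2.354 -2.767 3.148
endloop
endfacet
facet normal -0.392 -0.428 0.814
outer loop
vertex 2.835 -2.757 3.385
vertex 2.354 -2.767 3.148
vertex 2.727 -3.347 3.023
endloop
endfacet
facet normal 0.392 0.430 -0.814
outer loop
vertex 3.08 -1.974 1.643
vertex 3.453 -2.553 1.517
vertex 2.818 -2.324 1.332
endloop
endfacet
facet normal -0.779 0.625 -0.047
outer loop
vertex 3.08 -1.974 1.643
vertex 2.818 -2.324 1.332
vertex 2.354 -2.767 3.148
endloop
endfacet
facet normal -0.779 0.625 -0.047
outer loop
vertex 2.354 -2.767 3.148
vertex 2.818 -2.324 1.332
vertex 2.092 -3.117 2.837
endloop
endfacet
facet normal -0.393 -0.428 0.813
outer loop
vertex 2.354 -2.767 3.148
vertex 2.092 -3.117 2.837
vertex 2.727 -3.347 3.023
endloop
endfacet
facet normal 0.392 0.430 -0.814
outer loop
vertex 2.818 -2.324 1.332
vertex 3.453 -2.553 1.517
vertex 2.928 -2.807 1.13
endloop
endfacet
facet normal -0.897 -0.019 -0.443
outer loop
vertex 2.818 -2.324 1.332
vertex 2.928 -2.807 1.13
vertex 2.092 -3.117 2.837
endloop
endfacet
facet normal -0.897 -0.019 -0.443
outer loop
vertex 2.092 -3.117 2.837
vertex 2.928 -2.807 1.13
vertex 2.202 -3.601 2.635
endloop
endfacet
facet normal -0.394 -0.429 0.813
outer loop
vertex 2.092 -3.117 2.837
vertex 2.202 -3.601 2.635
vertex 2.727 -3.347 3.023
endloop
endfacet
facet normal 0.393 0.427 -0.814
outer loop
vertex 2.928 -2.807 1.13
vertex 3.453 -2.553 1.517
vertex 3.345 -3.143 1.155
endloop
endfacet
facet normal -0.490 -0.651 -0.580
outer loop
vertex 2.928 -2.807 1.13
vertex 3.345 -3.143 1.155
vertex 2.202 -3.601 2.635
endloop
endfacet
facet normal -0.489 -0.652 -0.579
outer loop
vertex 2.202 -3.601 2.635
vertex 3.345 -3.143 1.155
vertex 2.619 -3.936 2.66
endloop
endfacet
facet normal -0.393 -0.429 0.813
outer loop
vertex 2.202 -3.601 2.635
vertex 2.619 -3.936 2.66
vertex 2.727 -3.347 3.023
endloop
endfacet
facet normal 0.392 0.428 -0.814
outer loop
vertex 3.345 -3.143 1.155
vertex 3.453 -2.553 1.517
vertex 3.826 -3.133 1.392
endloop
endfacet
facet normal 0.205 -0.903 -0.377
outer loop
vertex 3.345 -3.143 1.155
vertex 3.826 -3.133 1.392
vertex 2.619 -3.936 2.66
endloop
endfacet
facet normal 0.205 -0.903 -0.377
outer loop
vertex 2.619 -3.936 2.66
vertex 3.826 -3.133 1.392
vertex 3.1 -3.926 2.897
endloop
endfacet
facet normal -0.392 -0.430 0.814
outer loop
vertex 2.619 -3.936 2.66
vertex 3.1 -3.926 2.897
vertex 2.727 -3.347 3.023
endloop
endfacet

endsolid


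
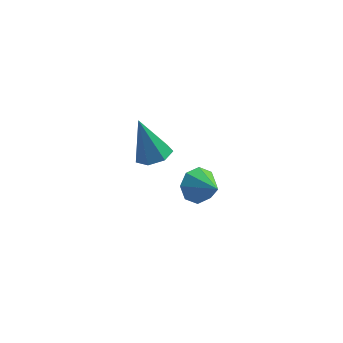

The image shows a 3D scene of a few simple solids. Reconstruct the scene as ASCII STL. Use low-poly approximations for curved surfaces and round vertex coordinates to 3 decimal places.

solid 
facet normal 0.317 -0.178 -0.932
outer loop
vertex -1.696 3.533 -1.803
vertex -2.37 3.494 -2.025
vertex -1.948 4.064 -1.99
endloop
endfacet
facet normal 0.697 0.509 0.505
outer loop
vertex -1.696 3.533 -1.803
vertex -1.948 4.064 -1.99
vertex -2.93 3.806 -0.375
endloop
endfacet
facet normal 0.316 -0.177 -0.932
outer loop
vertex -1.948 4.064 -1.99
vertex -2.37 3.494 -2.025
vertex -2.517 4.165 -2.202
endloop
endfacet
facet normal 0.094 0.973 0.212
outer loop
vertex -1.948 4.064 -1.99
vertex -2.517 4.165 -2.202
vertex -2.93 3.806 -0.375
endloop
endfacet
facet normal 0.316 -0.177 -0.932
outer loop
vertex -2.517 4.165 -2.202
vertex -2.37 3.494 -2.025
vertex -2.976 3.761 -2.281
endloop
endfacet
facet normal -0.661 0.751 -0.002
outer loop
vertex -2.517 4.165 -2.202
vertex -2.976 3.761 -2.281
vertex -2.93 3.806 -0.375
endloop
endfacet
facet normal 0.316 -0.177 -0.932
outer loop
vertex -2.976 3.761 -2.281
vertex -2.37 3.494 -2.025
vertex -2.978 3.156 -2.167
endloop
endfacet
facet normal -1.000 0.008 0.024
outer loop
vertex -2.976 3.761 -2.281
vertex -2.978 3.156 -2.167
vertex -2.93 3.806 -0.375
endloop
endfacet
facet normal 0.316 -0.177 -0.932
outer loop
vertex -2.978 3.156 -2.167
vertex -2.37 3.494 -2.025
vertex -2.522 2.805 -1.946
endloop
endfacet
facet normal -0.666 -0.695 0.270
outer loop
vertex -2.978 3.156 -2.167
vertex -2.522 2.805 -1.946
vertex -2.93 3.806 -0.375
endloop
endfacet
facet normal 0.317 -0.177 -0.932
outer loop
vertex -2.522 2.805 -1.946
vertex -2.37 3.494 -2.025
vertex -1.952 2.972 -1.784
endloop
endfacet
facet normal 0.086 -0.830 0.551
outer loop
vertex -2.522 2.805 -1.946
vertex -1.952 2.972 -1.784
vertex -2.93 3.806 -0.375
endloop
endfacet
facet normal 0.317 -0.176 -0.932
outer loop
vertex -1.952 2.972 -1.784
vertex -2.37 3.494 -2.025
vertex -1.696 3.533 -1.803
endloop
endfacet
facet normal 0.694 -0.295 0.656
outer loop
vertex -1.952 2.972 -1.784
vertex -1.696 3.533 -1.803
vertex -2.93 3.806 -0.375
endloop
endfacet
facet normal -0.578 0.626 -0.523
outer loop
vertex -0.164 -0.85 0.229
vertex -0.573 -0.76 0.789
vertex -0.002 -0.443 0.537
endloop
endfacet
facet normal 0.944 -0.154 -0.292
outer loop
vertex -0.164 -0.85 0.229
vertex -0.002 -0.443 0.537
vertex 0.093 -1.48 1.391
endloop
endfacet
facet normal -0.578 0.626 -0.523
outer loop
vertex -0.002 -0.443 0.537
vertex -0.573 -0.76 0.789
vertex -0.175 -0.222 0.993
endloop
endfacet
facet normal 0.936 0.270 0.224
outer loop
vertex -0.002 -0.443 0.537
vertex -0.175 -0.222 0.993
vertex 0.093 -1.48 1.391
endloop
endfacet
facet normal -0.579 0.626 -0.522
outer loop
vertex -0.175 -0.222 0.993
vertex -0.573 -0.76 0.789
vertex -0.581 -0.316 1.33
endloop
endfacet
facet normal 0.547 0.356 0.758
outer loop
vertex -0.175 -0.222 0.993
vertex -0.581 -0.316 1.33
vertex 0.093 -1.48 1.391
endloop
endfacet
facet normal -0.579 0.626 -0.522
outer loop
vertex -0.581 -0.316 1.33
vertex -0.573 -0.76 0.789
vertex -0.982 -0.67 1.35
endloop
endfacet
facet normal 0.002 0.054 0.999
outer loop
vertex -0.581 -0.316 1.33
vertex -0.982 -0.67 1.35
vertex 0.093 -1.48 1.391
endloop
endfacet
facet normal -0.579 0.626 -0.523
outer loop
vertex -0.982 -0.67 1.35
vertex -0.573 -0.76 0.789
vertex -1.144 -1.077 1.042
endloop
endfacet
facet normal -0.377 -0.459 0.805
outer loop
vertex -0.982 -0.67 1.35
vertex -1.144 -1.077 1.042
vertex 0.093 -1.48 1.391
endloop
endfacet
facet normal -0.579 0.625 -0.523
outer loop
vertex -1.144 -1.077 1.042
vertex -0.573 -0.76 0.789
vertex -0.971 -1.299 0.585
endloop
endfacet
facet normal -0.369 -0.883 0.289
outer loop
vertex -1.144 -1.077 1.042
vertex -0.971 -1.299 0.585
vertex 0.093 -1.48 1.391
endloop
endfacet
facet normal -0.578 0.625 -0.524
outer loop
vertex -0.971 -1.299 0.585
vertex -0.573 -0.76 0.789
vertex -0.565 -1.205 0.249
endloop
endfacet
facet normal 0.021 -0.969 -0.246
outer loop
vertex -0.971 -1.299 0.585
vertex -0.565 -1.205 0.249
vertex 0.093 -1.48 1.391
endloop
endfacet
facet normal -0.579 0.625 -0.523
outer loop
vertex -0.565 -1.205 0.249
vertex -0.573 -0.76 0.789
vertex -0.164 -0.85 0.229
endloop
endfacet
facet normal 0.565 -0.666 -0.486
outer loop
vertex -0.565 -1.205 0.249
vertex -0.164 -0.85 0.229
vertex 0.093 -1.48 1.391
endloop
endfacet

endsolid


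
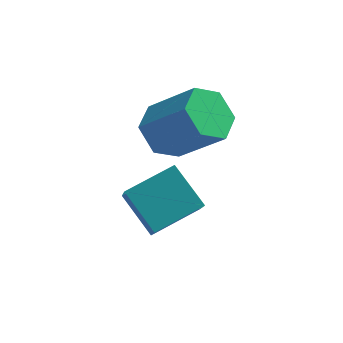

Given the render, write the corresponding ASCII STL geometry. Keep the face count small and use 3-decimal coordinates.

solid 
facet normal -0.684 0.228 -0.693
outer loop
vertex 0.335 -0.848 -0.562
vertex -0.112 -0.393 0.029
vertex 0.501 -0.002 -0.448
endloop
endfacet
facet normal 0.704 -0.043 -0.709
outer loop
vertex 0.335 -0.848 -0.562
vertex 0.501 -0.002 -0.448
vertex 1.58 -1.263 0.699
endloop
endfacet
facet normal 0.704 -0.043 -0.709
outer loop
vertex 1.58 -1.263 0.699
vertex 0.501 -0.002 -0.448
vertex 1.746 -0.417 0.813
endloop
endfacet
facet normal 0.684 -0.228 0.693
outer loop
vertex 1.58 -1.263 0.699
vertex 1.746 -0.417 0.813
vertex 1.132 -0.807 1.291
endloop
endfacet
facet normal -0.684 0.227 -0.693
outer loop
vertex 0.501 -0.002 -0.448
vertex -0.112 -0.393 0.029
vertex 0.054 0.454 0.143
endloop
endfacet
facet normal 0.518 0.821 -0.241
outer loop
vertex 0.501 -0.002 -0.448
vertex 0.054 0.454 0.143
vertex 1.746 -0.417 0.813
endloop
endfacet
facet normal 0.518 0.821 -0.241
outer loop
vertex 1.746 -0.417 0.813
vertex 0.054 0.454 0.143
vertex 1.299 0.039 1.404
endloop
endfacet
facet normal 0.684 -0.228 0.693
outer loop
vertex 1.746 -0.417 0.813
vertex 1.299 0.039 1.404
vertex 1.132 -0.807 1.291
endloop
endfacet
facet normal -0.684 0.227 -0.693
outer loop
vertex 0.054 0.454 0.143
vertex -0.112 -0.393 0.029
vertex -0.56 0.063 0.621
endloop
endfacet
facet normal -0.186 0.864 0.468
outer loop
vertex 0.054 0.454 0.143
vertex -0.56 0.063 0.621
vertex 1.299 0.039 1.404
endloop
endfacet
facet normal -0.186 0.864 0.468
outer loop
vertex 1.299 0.039 1.404
vertex -0.56 0.063 0.621
vertex 0.685 -0.352 1.882
endloop
endfacet
facet normal 0.684 -0.228 0.693
outer loop
vertex 1.299 0.039 1.404
vertex 0.685 -0.352 1.882
vertex 1.132 -0.807 1.291
endloop
endfacet
facet normal -0.684 0.228 -0.693
outer loop
vertex -0.56 0.063 0.621
vertex -0.112 -0.393 0.029
vertex -0.726 -0.783 0.507
endloop
endfacet
facet normal -0.704 0.043 0.709
outer loop
vertex -0.56 0.063 0.621
vertex -0.726 -0.783 0.507
vertex 0.685 -0.352 1.882
endloop
endfacet
facet normal -0.704 0.043 0.709
outer loop
vertex 0.685 -0.352 1.882
vertex -0.726 -0.783 0.507
vertex 0.519 -1.198 1.768
endloop
endfacet
facet normal 0.684 -0.228 0.693
outer loop
vertex 0.685 -0.352 1.882
vertex 0.519 -1.198 1.768
vertex 1.132 -0.807 1.291
endloop
endfacet
facet normal -0.684 0.228 -0.693
outer loop
vertex -0.726 -0.783 0.507
vertex -0.112 -0.393 0.029
vertex -0.279 -1.239 -0.084
endloop
endfacet
facet normal -0.518 -0.821 0.241
outer loop
vertex -0.726 -0.783 0.507
vertex -0.279 -1.239 -0.084
vertex 0.519 -1.198 1.768
endloop
endfacet
facet normal -0.518 -0.821 0.241
outer loop
vertex 0.519 -1.198 1.768
vertex -0.279 -1.239 -0.084
vertex 0.966 -1.654 1.177
endloop
endfacet
facet normal 0.684 -0.227 0.693
outer loop
vertex 0.519 -1.198 1.768
vertex 0.966 -1.654 1.177
vertex 1.132 -0.807 1.291
endloop
endfacet
facet normal -0.684 0.228 -0.693
outer loop
vertex -0.279 -1.239 -0.084
vertex -0.112 -0.393 0.029
vertex 0.335 -0.848 -0.562
endloop
endfacet
facet normal 0.186 -0.864 -0.468
outer loop
vertex -0.279 -1.239 -0.084
vertex 0.335 -0.848 -0.562
vertex 0.966 -1.654 1.177
endloop
endfacet
facet normal 0.186 -0.864 -0.468
outer loop
vertex 0.966 -1.654 1.177
vertex 0.335 -0.848 -0.562
vertex 1.58 -1.263 0.699
endloop
endfacet
facet normal 0.684 -0.227 0.693
outer loop
vertex 0.966 -1.654 1.177
vertex 1.58 -1.263 0.699
vertex 1.132 -0.807 1.291
endloop
endfacet
facet normal -0.595 0.556 0.580
outer loop
vertex -0.824 -2.909 -0.16
vertex 0.359 -2.134 0.31
vertex -1.064 -1.677 -1.586
endloop
endfacet
facet normal -0.794 -0.520 -0.316
outer loop
vertex -0.219 -2.466 -2.41
vertex -0.824 -2.909 -0.16
vertex -1.064 -1.677 -1.586
endloop
endfacet
facet normal -0.595 0.556 0.581
outer loop
vertex -1.064 -1.677 -1.586
vertex 0.359 -2.134 0.31
vertex 0.118 -0.902 -1.116
endloop
endfacet
facet normal -0.127 0.648 -0.751
outer loop
vertex 0.118 -0.902 -1.116
vertex -0.219 -2.466 -2.41
vertex -1.064 -1.677 -1.586
endloop
endfacet
facet normal 0.127 -0.648 0.751
outer loop
vertex -0.824 -2.909 -0.16
vertex 1.204 -2.923 -0.514
vertex 0.359 -2.134 0.31
endloop
endfacet
facet normal -0.793 -0.521 -0.316
outer loop
vertex 0.022 -3.698 -0.984
vertex -0.824 -2.909 -0.16
vertex -0.219 -2.466 -2.41
endloop
endfacet
facet normal 0.127 -0.648 0.751
outer loop
vertex 0.022 -3.698 -0.984
vertex 1.204 -2.923 -0.514
vertex -0.824 -2.909 -0.16
endloop
endfacet
facet normal 0.794 0.520 0.315
outer loop
vertex 0.359 -2.134 0.31
vertex 1.204 -2.923 -0.514
vertex 0.118 -0.902 -1.116
endloop
endfacet
facet normal -0.127 0.648 -0.751
outer loop
vertex 0.964 -1.691 -1.94
vertex -0.219 -2.466 -2.41
vertex 0.118 -0.902 -1.116
endloop
endfacet
facet normal 0.793 0.520 0.316
outer loop
vertex 0.118 -0.902 -1.116
vertex 1.204 -2.923 -0.514
vertex 0.964 -1.691 -1.94
endloop
endfacet
facet normal 0.595 -0.556 -0.581
outer loop
vertex 0.964 -1.691 -1.94
vertex 0.022 -3.698 -0.984
vertex -0.219 -2.466 -2.41
endloop
endfacet
facet normal 0.595 -0.556 -0.580
outer loop
vertex 1.204 -2.923 -0.514
vertex 0.022 -3.698 -0.984
vertex 0.964 -1.691 -1.94
endloop
endfacet

endsolid


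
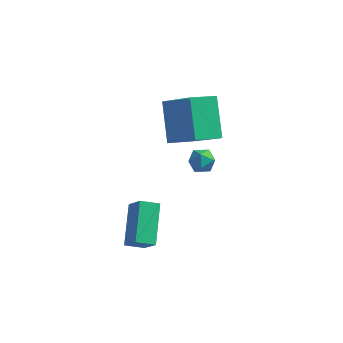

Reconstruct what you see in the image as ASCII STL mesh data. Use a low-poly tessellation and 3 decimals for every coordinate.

solid 
facet normal -0.351 0.595 0.724
outer loop
vertex 0.817 0.871 2.104
vertex 1.659 1.91 1.658
vertex -0.77 1.578 0.754
endloop
endfacet
facet normal -0.597 -0.737 0.316
outer loop
vertex 0.001 0.27 -0.838
vertex 0.817 0.871 2.104
vertex -0.77 1.578 0.754
endloop
endfacet
facet normal -0.351 0.595 0.724
outer loop
vertex -0.77 1.578 0.754
vertex 1.659 1.91 1.658
vertex 0.072 2.617 0.308
endloop
endfacet
facet normal -0.721 0.321 -0.613
outer loop
vertex 0.072 2.617 0.308
vertex 0.001 0.27 -0.838
vertex -0.77 1.578 0.754
endloop
endfacet
facet normal 0.721 -0.321 0.613
outer loop
vertex 0.817 0.871 2.104
vertex 2.43 0.602 0.066
vertex 1.659 1.91 1.658
endloop
endfacet
facet normal -0.597 -0.737 0.316
outer loop
vertex 1.588 -0.437 0.512
vertex 0.817 0.871 2.104
vertex 0.001 0.27 -0.838
endloop
endfacet
facet normal 0.721 -0.321 0.613
outer loop
vertex 1.588 -0.437 0.512
vertex 2.43 0.602 0.066
vertex 0.817 0.871 2.104
endloop
endfacet
facet normal 0.597 0.737 -0.316
outer loop
vertex 1.659 1.91 1.658
vertex 2.43 0.602 0.066
vertex 0.072 2.617 0.308
endloop
endfacet
facet normal -0.721 0.321 -0.613
outer loop
vertex 0.843 1.309 -1.284
vertex 0.001 0.27 -0.838
vertex 0.072 2.617 0.308
endloop
endfacet
facet normal 0.597 0.737 -0.316
outer loop
vertex 0.072 2.617 0.308
vertex 2.43 0.602 0.066
vertex 0.843 1.309 -1.284
endloop
endfacet
facet normal 0.351 -0.595 -0.724
outer loop
vertex 0.843 1.309 -1.284
vertex 1.588 -0.437 0.512
vertex 0.001 0.27 -0.838
endloop
endfacet
facet normal 0.351 -0.595 -0.724
outer loop
vertex 2.43 0.602 0.066
vertex 1.588 -0.437 0.512
vertex 0.843 1.309 -1.284
endloop
endfacet
facet normal -0.571 0.366 -0.735
outer loop
vertex -0.436 -3.6 -4.834
vertex -0.924 -1.921 -3.618
vertex 0.312 -3.131 -5.182
endloop
endfacet
facet normal 0.229 -0.789 -0.571
outer loop
vertex 1.044 -3.599 -4.242
vertex -0.436 -3.6 -4.834
vertex 0.312 -3.131 -5.182
endloop
endfacet
facet normal -0.571 0.366 -0.735
outer loop
vertex 0.312 -3.131 -5.182
vertex -0.924 -1.921 -3.618
vertex -0.175 -1.451 -3.966
endloop
endfacet
facet normal 0.788 0.494 -0.367
outer loop
vertex -0.175 -1.451 -3.966
vertex 1.044 -3.599 -4.242
vertex 0.312 -3.131 -5.182
endloop
endfacet
facet normal -0.788 -0.495 0.367
outer loop
vertex -0.436 -3.6 -4.834
vertex -0.192 -2.389 -2.678
vertex -0.924 -1.921 -3.618
endloop
endfacet
facet normal 0.229 -0.788 -0.571
outer loop
vertex 0.295 -4.069 -3.894
vertex -0.436 -3.6 -4.834
vertex 1.044 -3.599 -4.242
endloop
endfacet
facet normal -0.788 -0.494 0.367
outer loop
vertex 0.295 -4.069 -3.894
vertex -0.192 -2.389 -2.678
vertex -0.436 -3.6 -4.834
endloop
endfacet
facet normal -0.229 0.788 0.571
outer loop
vertex -0.924 -1.921 -3.618
vertex -0.192 -2.389 -2.678
vertex -0.175 -1.451 -3.966
endloop
endfacet
facet normal 0.788 0.494 -0.366
outer loop
vertex 0.556 -1.92 -3.026
vertex 1.044 -3.599 -4.242
vertex -0.175 -1.451 -3.966
endloop
endfacet
facet normal -0.229 0.788 0.571
outer loop
vertex -0.175 -1.451 -3.966
vertex -0.192 -2.389 -2.678
vertex 0.556 -1.92 -3.026
endloop
endfacet
facet normal 0.571 -0.366 0.735
outer loop
vertex 0.556 -1.92 -3.026
vertex 0.295 -4.069 -3.894
vertex 1.044 -3.599 -4.242
endloop
endfacet
facet normal 0.571 -0.366 0.735
outer loop
vertex -0.192 -2.389 -2.678
vertex 0.295 -4.069 -3.894
vertex 0.556 -1.92 -3.026
endloop
endfacet
facet normal -0.826 0.564 -0.005
outer loop
vertex 0.628 2.922 -3.648
vertex 0.237 2.348 -3.818
vertex 0.347 2.515 -3.132
endloop
endfacet
facet normal -0.346 0.819 0.458
outer loop
vertex 0.628 2.922 -3.648
vertex 0.347 2.515 -3.132
vertex 1.015 2.761 -3.068
endloop
endfacet
facet normal 0.254 0.962 0.098
outer loop
vertex 0.628 2.922 -3.648
vertex 1.015 2.761 -3.068
vertex 1.318 2.747 -3.716
endloop
endfacet
facet normal 0.144 0.796 -0.588
outer loop
vertex 0.628 2.922 -3.648
vertex 1.318 2.747 -3.716
vertex 0.837 2.492 -4.179
endloop
endfacet
facet normal -0.524 0.549 -0.651
outer loop
vertex 0.628 2.922 -3.648
vertex 0.837 2.492 -4.179
vertex 0.237 2.348 -3.818
endloop
endfacet
facet normal -0.201 0.304 0.931
outer loop
vertex 1.015 2.761 -3.068
vertex 0.347 2.515 -3.132
vertex 0.863 2.088 -2.881
endloop
endfacet
facet normal -0.977 -0.107 0.183
outer loop
vertex 0.347 2.515 -3.132
vertex 0.237 2.348 -3.818
vertex 0.382 1.833 -3.344
endloop
endfacet
facet normal -0.488 -0.130 -0.863
outer loop
vertex 0.237 2.348 -3.818
vertex 0.837 2.492 -4.179
vertex 0.685 1.819 -3.992
endloop
endfacet
facet normal 0.591 0.267 -0.761
outer loop
vertex 0.837 2.492 -4.179
vertex 1.318 2.747 -3.716
vertex 1.353 2.065 -3.928
endloop
endfacet
facet normal 0.769 0.537 0.348
outer loop
vertex 1.318 2.747 -3.716
vertex 1.015 2.761 -3.068
vertex 1.463 2.232 -3.242
endloop
endfacet
facet normal -0.144 -0.796 0.588
outer loop
vertex 1.072 1.658 -3.412
vertex 0.863 2.088 -2.881
vertex 0.382 1.833 -3.344
endloop
endfacet
facet normal -0.254 -0.962 -0.098
outer loop
vertex 1.072 1.658 -3.412
vertex 0.382 1.833 -3.344
vertex 0.685 1.819 -3.992
endloop
endfacet
facet normal 0.346 -0.819 -0.458
outer loop
vertex 1.072 1.658 -3.412
vertex 0.685 1.819 -3.992
vertex 1.353 2.065 -3.928
endloop
endfacet
facet normal 0.826 -0.564 0.005
outer loop
vertex 1.072 1.658 -3.412
vertex 1.353 2.065 -3.928
vertex 1.463 2.232 -3.242
endloop
endfacet
facet normal 0.524 -0.549 0.651
outer loop
vertex 1.072 1.658 -3.412
vertex 1.463 2.232 -3.242
vertex 0.863 2.088 -2.881
endloop
endfacet
facet normal -0.591 -0.267 0.761
outer loop
vertex 0.382 1.833 -3.344
vertex 0.863 2.088 -2.881
vertex 0.347 2.515 -3.132
endloop
endfacet
facet normal -0.769 -0.537 -0.348
outer loop
vertex 0.685 1.819 -3.992
vertex 0.382 1.833 -3.344
vertex 0.237 2.348 -3.818
endloop
endfacet
facet normal 0.201 -0.304 -0.931
outer loop
vertex 1.353 2.065 -3.928
vertex 0.685 1.819 -3.992
vertex 0.837 2.492 -4.179
endloop
endfacet
facet normal 0.977 0.107 -0.183
outer loop
vertex 1.463 2.232 -3.242
vertex 1.353 2.065 -3.928
vertex 1.318 2.747 -3.716
endloop
endfacet
facet normal 0.488 0.130 0.863
outer loop
vertex 0.863 2.088 -2.881
vertex 1.463 2.232 -3.242
vertex 1.015 2.761 -3.068
endloop
endfacet

endsolid
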